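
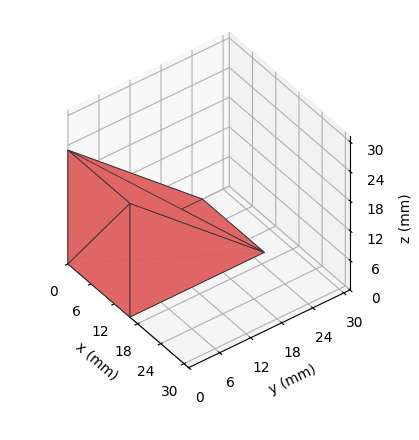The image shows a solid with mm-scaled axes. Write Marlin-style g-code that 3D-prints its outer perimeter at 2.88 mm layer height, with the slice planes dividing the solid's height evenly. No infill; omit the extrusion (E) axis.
Reading the render: the shape is a wedge (ramp): 16 × 26 mm base, rising to 23 mm along the y=0 edge and sloping linearly to z=0 at y=26 (dimensions read to the nearest mm from the axis ticks). For the g-code, the solid's height is divided into equal slices at the stated Δz and each level perimeter traced with G1 moves after a G0 lift.

; perimeter-only toolpath
G21 ; units = mm
G90 ; absolute positioning
G28 ; home
; layer 1
G0 Z2.88
G0 X0.00 Y0.00
G1 X16.00 Y0.00
G1 X16.00 Y22.75
G1 X0.00 Y22.75
G1 X0.00 Y0.00
; layer 2
G0 Z5.75
G0 X0.00 Y0.00
G1 X16.00 Y0.00
G1 X16.00 Y19.50
G1 X0.00 Y19.50
G1 X0.00 Y0.00
; layer 3
G0 Z8.62
G0 X0.00 Y0.00
G1 X16.00 Y0.00
G1 X16.00 Y16.25
G1 X0.00 Y16.25
G1 X0.00 Y0.00
; layer 4
G0 Z11.50
G0 X0.00 Y0.00
G1 X16.00 Y0.00
G1 X16.00 Y13.00
G1 X0.00 Y13.00
G1 X0.00 Y0.00
; layer 5
G0 Z14.38
G0 X0.00 Y0.00
G1 X16.00 Y0.00
G1 X16.00 Y9.75
G1 X0.00 Y9.75
G1 X0.00 Y0.00
; layer 6
G0 Z17.25
G0 X0.00 Y0.00
G1 X16.00 Y0.00
G1 X16.00 Y6.50
G1 X0.00 Y6.50
G1 X0.00 Y0.00
; layer 7
G0 Z20.12
G0 X0.00 Y0.00
G1 X16.00 Y0.00
G1 X16.00 Y3.25
G1 X0.00 Y3.25
G1 X0.00 Y0.00
M2 ; end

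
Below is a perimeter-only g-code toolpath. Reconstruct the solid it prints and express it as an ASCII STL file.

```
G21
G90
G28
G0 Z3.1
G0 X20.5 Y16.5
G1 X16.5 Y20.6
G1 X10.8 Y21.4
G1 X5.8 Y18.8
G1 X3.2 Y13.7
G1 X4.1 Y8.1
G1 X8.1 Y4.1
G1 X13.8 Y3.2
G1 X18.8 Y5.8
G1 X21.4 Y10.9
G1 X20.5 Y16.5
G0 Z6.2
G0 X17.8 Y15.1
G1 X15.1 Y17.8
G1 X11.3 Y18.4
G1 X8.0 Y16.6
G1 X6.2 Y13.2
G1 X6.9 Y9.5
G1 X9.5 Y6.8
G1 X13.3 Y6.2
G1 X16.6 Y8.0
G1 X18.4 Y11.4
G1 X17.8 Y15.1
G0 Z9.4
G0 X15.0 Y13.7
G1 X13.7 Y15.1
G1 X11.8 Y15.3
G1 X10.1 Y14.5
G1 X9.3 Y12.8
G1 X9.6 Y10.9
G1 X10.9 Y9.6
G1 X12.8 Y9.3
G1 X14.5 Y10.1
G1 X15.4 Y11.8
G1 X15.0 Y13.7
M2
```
solid part
  facet normal 0.0000 0.0000 -1.0000
    outer loop
      vertex 10.3 24.4 0.0
      vertex 17.9 23.3 0.0
      vertex 23.2 17.9 0.0
    endloop
  endfacet
  facet normal 0.0000 0.0000 -1.0000
    outer loop
      vertex 3.6 21.0 0.0
      vertex 10.3 24.4 0.0
      vertex 23.2 17.9 0.0
    endloop
  endfacet
  facet normal 0.0000 0.0000 -1.0000
    outer loop
      vertex 0.1 14.2 0.0
      vertex 3.6 21.0 0.0
      vertex 23.2 17.9 0.0
    endloop
  endfacet
  facet normal 0.0000 0.0000 -1.0000
    outer loop
      vertex 1.4 6.7 0.0
      vertex 0.1 14.2 0.0
      vertex 23.2 17.9 0.0
    endloop
  endfacet
  facet normal 0.0000 0.0000 -1.0000
    outer loop
      vertex 6.7 1.3 0.0
      vertex 1.4 6.7 0.0
      vertex 23.2 17.9 0.0
    endloop
  endfacet
  facet normal 0.0000 0.0000 -1.0000
    outer loop
      vertex 14.3 0.2 0.0
      vertex 6.7 1.3 0.0
      vertex 23.2 17.9 0.0
    endloop
  endfacet
  facet normal 0.0000 0.0000 -1.0000
    outer loop
      vertex 21.0 3.6 0.0
      vertex 14.3 0.2 0.0
      vertex 23.2 17.9 0.0
    endloop
  endfacet
  facet normal 0.0000 0.0000 -1.0000
    outer loop
      vertex 24.5 10.4 0.0
      vertex 21.0 3.6 0.0
      vertex 23.2 17.9 0.0
    endloop
  endfacet
  facet normal 0.5210 0.5114 0.6834
    outer loop
      vertex 23.2 17.9 0.0
      vertex 17.9 23.3 0.0
      vertex 12.3 12.3 12.5
    endloop
  endfacet
  facet normal 0.1046 0.7229 0.6830
    outer loop
      vertex 17.9 23.3 0.0
      vertex 10.3 24.4 0.0
      vertex 12.3 12.3 12.5
    endloop
  endfacet
  facet normal -0.3304 0.6512 0.6832
    outer loop
      vertex 10.3 24.4 0.0
      vertex 3.6 21.0 0.0
      vertex 12.3 12.3 12.5
    endloop
  endfacet
  facet normal -0.6487 0.3339 0.6839
    outer loop
      vertex 3.6 21.0 0.0
      vertex 0.1 14.2 0.0
      vertex 12.3 12.3 12.5
    endloop
  endfacet
  facet normal -0.7195 -0.1247 0.6832
    outer loop
      vertex 0.1 14.2 0.0
      vertex 1.4 6.7 0.0
      vertex 12.3 12.3 12.5
    endloop
  endfacet
  facet normal -0.5210 -0.5114 0.6834
    outer loop
      vertex 1.4 6.7 0.0
      vertex 6.7 1.3 0.0
      vertex 12.3 12.3 12.5
    endloop
  endfacet
  facet normal -0.1046 -0.7229 0.6830
    outer loop
      vertex 6.7 1.3 0.0
      vertex 14.3 0.2 0.0
      vertex 12.3 12.3 12.5
    endloop
  endfacet
  facet normal 0.3304 -0.6512 0.6832
    outer loop
      vertex 14.3 0.2 0.0
      vertex 21.0 3.6 0.0
      vertex 12.3 12.3 12.5
    endloop
  endfacet
  facet normal 0.6487 -0.3339 0.6839
    outer loop
      vertex 21.0 3.6 0.0
      vertex 24.5 10.4 0.0
      vertex 12.3 12.3 12.5
    endloop
  endfacet
  facet normal 0.7195 0.1247 0.6832
    outer loop
      vertex 24.5 10.4 0.0
      vertex 23.2 17.9 0.0
      vertex 12.3 12.3 12.5
    endloop
  endfacet
endsolid part

The G0 Z moves step by Δz≈3.1 mm. The G1 loops shrink linearly with z, so the solid tapers from its base footprint up to z≈12.5. Closing with a flat bottom cap and the tapered top and triangulating gives 18 facets — a regular 10-sided pyramid, base circumscribed radius ≈ 12.3 mm, apex at z ≈ 12.5 mm.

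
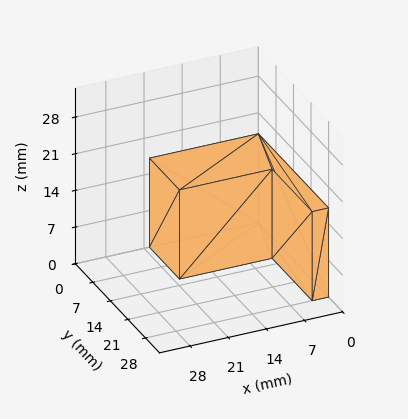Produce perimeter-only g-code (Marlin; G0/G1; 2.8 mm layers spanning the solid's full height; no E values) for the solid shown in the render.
Reading the render: the shape is an L-shaped prism: outer 20 × 28 mm, arm thicknesses ≈ 12 mm (horizontal) and 3 mm (vertical), extruded 17 mm in z (dimensions read to the nearest mm from the axis ticks). For the g-code, the solid's height is divided into equal slices at the stated Δz and each level perimeter traced with G1 moves after a G0 lift.

; perimeter-only toolpath
G21 ; units = mm
G90 ; absolute positioning
G28 ; home
; layer 1
G0 Z2.8
G0 X0.0 Y0.0
G1 X20.0 Y0.0
G1 X20.0 Y12.0
G1 X3.0 Y12.0
G1 X3.0 Y28.0
G1 X0.0 Y28.0
G1 X0.0 Y0.0
; layer 2
G0 Z5.7
G0 X0.0 Y0.0
G1 X20.0 Y0.0
G1 X20.0 Y12.0
G1 X3.0 Y12.0
G1 X3.0 Y28.0
G1 X0.0 Y28.0
G1 X0.0 Y0.0
; layer 3
G0 Z8.5
G0 X0.0 Y0.0
G1 X20.0 Y0.0
G1 X20.0 Y12.0
G1 X3.0 Y12.0
G1 X3.0 Y28.0
G1 X0.0 Y28.0
G1 X0.0 Y0.0
; layer 4
G0 Z11.3
G0 X0.0 Y0.0
G1 X20.0 Y0.0
G1 X20.0 Y12.0
G1 X3.0 Y12.0
G1 X3.0 Y28.0
G1 X0.0 Y28.0
G1 X0.0 Y0.0
; layer 5
G0 Z14.2
G0 X0.0 Y0.0
G1 X20.0 Y0.0
G1 X20.0 Y12.0
G1 X3.0 Y12.0
G1 X3.0 Y28.0
G1 X0.0 Y28.0
G1 X0.0 Y0.0
; layer 6
G0 Z17.0
G0 X0.0 Y0.0
G1 X20.0 Y0.0
G1 X20.0 Y12.0
G1 X3.0 Y12.0
G1 X3.0 Y28.0
G1 X0.0 Y28.0
G1 X0.0 Y0.0
M2 ; end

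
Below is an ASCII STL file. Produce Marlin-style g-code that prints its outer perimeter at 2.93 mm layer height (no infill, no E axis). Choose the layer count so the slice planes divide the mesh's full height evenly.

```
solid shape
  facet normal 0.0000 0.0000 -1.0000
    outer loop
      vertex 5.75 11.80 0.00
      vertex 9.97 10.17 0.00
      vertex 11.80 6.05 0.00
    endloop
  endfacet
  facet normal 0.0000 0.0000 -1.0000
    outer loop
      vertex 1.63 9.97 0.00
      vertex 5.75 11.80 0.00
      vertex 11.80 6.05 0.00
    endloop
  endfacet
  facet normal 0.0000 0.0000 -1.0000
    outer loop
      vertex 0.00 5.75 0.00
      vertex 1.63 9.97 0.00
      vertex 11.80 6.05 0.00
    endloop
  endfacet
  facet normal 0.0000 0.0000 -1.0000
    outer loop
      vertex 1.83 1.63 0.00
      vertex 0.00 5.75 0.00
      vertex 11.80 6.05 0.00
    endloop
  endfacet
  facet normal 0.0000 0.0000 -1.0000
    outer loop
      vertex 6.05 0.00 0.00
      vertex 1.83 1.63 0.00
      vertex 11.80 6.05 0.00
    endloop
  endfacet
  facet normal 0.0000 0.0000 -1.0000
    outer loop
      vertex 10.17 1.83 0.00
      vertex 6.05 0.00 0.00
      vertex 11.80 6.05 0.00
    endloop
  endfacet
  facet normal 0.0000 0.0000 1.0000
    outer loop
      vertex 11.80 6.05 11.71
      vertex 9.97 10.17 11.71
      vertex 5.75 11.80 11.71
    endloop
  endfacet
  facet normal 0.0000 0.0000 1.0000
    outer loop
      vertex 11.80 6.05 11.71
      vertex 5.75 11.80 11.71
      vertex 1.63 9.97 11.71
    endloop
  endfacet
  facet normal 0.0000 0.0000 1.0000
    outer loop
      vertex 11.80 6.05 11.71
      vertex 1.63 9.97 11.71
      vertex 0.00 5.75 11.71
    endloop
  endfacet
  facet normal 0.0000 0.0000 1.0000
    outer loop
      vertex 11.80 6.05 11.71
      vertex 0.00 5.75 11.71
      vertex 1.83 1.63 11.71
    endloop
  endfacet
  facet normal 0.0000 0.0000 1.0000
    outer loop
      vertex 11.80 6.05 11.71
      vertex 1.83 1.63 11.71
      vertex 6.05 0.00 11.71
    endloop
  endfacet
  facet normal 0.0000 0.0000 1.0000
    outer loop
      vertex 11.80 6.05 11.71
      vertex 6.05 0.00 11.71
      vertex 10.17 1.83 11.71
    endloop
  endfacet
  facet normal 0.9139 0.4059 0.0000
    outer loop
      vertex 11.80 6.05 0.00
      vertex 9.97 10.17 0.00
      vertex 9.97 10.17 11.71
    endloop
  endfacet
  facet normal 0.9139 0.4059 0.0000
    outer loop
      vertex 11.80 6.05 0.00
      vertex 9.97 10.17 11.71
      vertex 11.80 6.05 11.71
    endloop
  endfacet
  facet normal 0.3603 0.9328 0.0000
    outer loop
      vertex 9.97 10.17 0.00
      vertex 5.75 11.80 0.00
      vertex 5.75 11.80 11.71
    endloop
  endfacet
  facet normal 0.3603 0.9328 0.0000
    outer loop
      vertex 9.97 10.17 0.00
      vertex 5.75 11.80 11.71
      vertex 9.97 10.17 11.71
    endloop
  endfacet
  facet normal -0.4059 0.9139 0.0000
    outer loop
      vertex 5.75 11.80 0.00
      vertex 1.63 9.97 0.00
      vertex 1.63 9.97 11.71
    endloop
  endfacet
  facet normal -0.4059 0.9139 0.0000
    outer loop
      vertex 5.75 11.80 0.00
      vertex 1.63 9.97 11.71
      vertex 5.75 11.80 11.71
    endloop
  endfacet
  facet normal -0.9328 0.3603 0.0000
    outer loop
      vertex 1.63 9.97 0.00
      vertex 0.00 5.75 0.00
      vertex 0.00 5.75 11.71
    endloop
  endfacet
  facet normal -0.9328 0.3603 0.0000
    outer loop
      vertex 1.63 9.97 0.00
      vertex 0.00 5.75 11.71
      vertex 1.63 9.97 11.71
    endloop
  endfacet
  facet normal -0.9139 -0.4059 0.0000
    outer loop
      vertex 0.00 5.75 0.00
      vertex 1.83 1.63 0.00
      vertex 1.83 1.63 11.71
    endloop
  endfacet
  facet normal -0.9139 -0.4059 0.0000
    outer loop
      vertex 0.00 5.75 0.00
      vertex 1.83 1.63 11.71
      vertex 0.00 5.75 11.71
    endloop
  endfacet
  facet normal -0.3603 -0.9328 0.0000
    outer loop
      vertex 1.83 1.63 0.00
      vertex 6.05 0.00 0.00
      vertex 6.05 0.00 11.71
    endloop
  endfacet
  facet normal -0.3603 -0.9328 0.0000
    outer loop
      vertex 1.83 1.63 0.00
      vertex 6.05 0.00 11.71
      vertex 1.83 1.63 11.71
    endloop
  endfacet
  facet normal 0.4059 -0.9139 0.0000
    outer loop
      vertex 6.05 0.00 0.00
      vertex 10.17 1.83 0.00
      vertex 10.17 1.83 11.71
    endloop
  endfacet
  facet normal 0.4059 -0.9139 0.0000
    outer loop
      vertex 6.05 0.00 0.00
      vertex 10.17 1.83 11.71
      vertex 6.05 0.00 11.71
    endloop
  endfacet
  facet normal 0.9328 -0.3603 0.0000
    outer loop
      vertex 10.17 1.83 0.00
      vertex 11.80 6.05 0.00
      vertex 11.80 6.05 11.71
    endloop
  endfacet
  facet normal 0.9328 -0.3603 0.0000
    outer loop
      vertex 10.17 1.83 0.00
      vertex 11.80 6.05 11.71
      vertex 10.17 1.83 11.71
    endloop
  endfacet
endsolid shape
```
; perimeter-only toolpath
G21 ; units = mm
G90 ; absolute positioning
G28 ; home
; layer 1
G0 Z2.93
G0 X11.80 Y6.05
G1 X9.97 Y10.17
G1 X5.75 Y11.80
G1 X1.63 Y9.97
G1 X0.00 Y5.75
G1 X1.83 Y1.63
G1 X6.05 Y0.00
G1 X10.17 Y1.83
G1 X11.80 Y6.05
; layer 2
G0 Z5.86
G0 X11.80 Y6.05
G1 X9.97 Y10.17
G1 X5.75 Y11.80
G1 X1.63 Y9.97
G1 X0.00 Y5.75
G1 X1.83 Y1.63
G1 X6.05 Y0.00
G1 X10.17 Y1.83
G1 X11.80 Y6.05
; layer 3
G0 Z8.78
G0 X11.80 Y6.05
G1 X9.97 Y10.17
G1 X5.75 Y11.80
G1 X1.63 Y9.97
G1 X0.00 Y5.75
G1 X1.83 Y1.63
G1 X6.05 Y0.00
G1 X10.17 Y1.83
G1 X11.80 Y6.05
; layer 4
G0 Z11.71
G0 X11.80 Y6.05
G1 X9.97 Y10.17
G1 X5.75 Y11.80
G1 X1.63 Y9.97
G1 X0.00 Y5.75
G1 X1.83 Y1.63
G1 X6.05 Y0.00
G1 X10.17 Y1.83
G1 X11.80 Y6.05
M2 ; end

The solid is a regular 8-sided prism (a cylinder approximated with 8 flat sides), circumscribed radius ≈ 5.9 mm, height ≈ 11.7 mm. Slicing at Δz = 2.93 mm — 4 equal slices spanning the solid's height, so layer i sits at z = i·h/4 — gives 4 non-empty perimeters. Each is a 8-segment closed polygon; G0 lifts to the layer z and rapids to the start vertex, then G1 traces the edges.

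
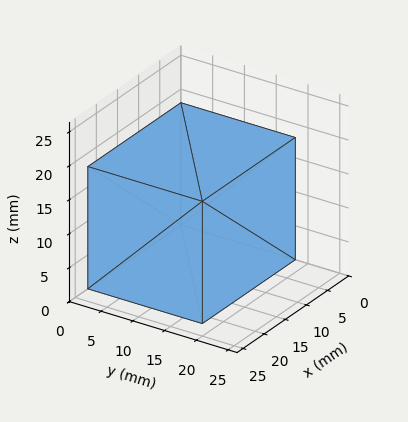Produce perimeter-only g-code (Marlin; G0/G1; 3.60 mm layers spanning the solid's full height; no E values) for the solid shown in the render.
Reading the render: the shape is a rectangular box, roughly 22 × 18 mm footprint and 18 mm tall (dimensions read to the nearest mm from the axis ticks). For the g-code, the solid's height is divided into equal slices at the stated Δz and each level perimeter traced with G1 moves after a G0 lift.

; perimeter-only toolpath
G21 ; units = mm
G90 ; absolute positioning
G28 ; home
; layer 1
G0 Z3.60
G0 X0.00 Y0.00
G1 X22.00 Y0.00
G1 X22.00 Y18.00
G1 X0.00 Y18.00
G1 X0.00 Y0.00
; layer 2
G0 Z7.20
G0 X0.00 Y0.00
G1 X22.00 Y0.00
G1 X22.00 Y18.00
G1 X0.00 Y18.00
G1 X0.00 Y0.00
; layer 3
G0 Z10.80
G0 X0.00 Y0.00
G1 X22.00 Y0.00
G1 X22.00 Y18.00
G1 X0.00 Y18.00
G1 X0.00 Y0.00
; layer 4
G0 Z14.40
G0 X0.00 Y0.00
G1 X22.00 Y0.00
G1 X22.00 Y18.00
G1 X0.00 Y18.00
G1 X0.00 Y0.00
; layer 5
G0 Z18.00
G0 X0.00 Y0.00
G1 X22.00 Y0.00
G1 X22.00 Y18.00
G1 X0.00 Y18.00
G1 X0.00 Y0.00
M2 ; end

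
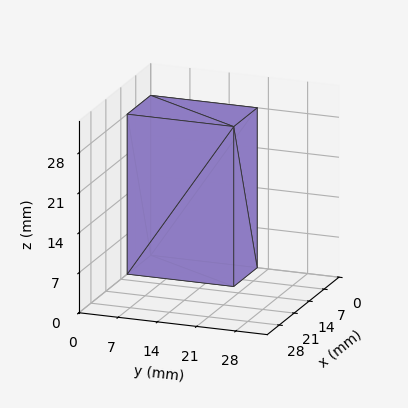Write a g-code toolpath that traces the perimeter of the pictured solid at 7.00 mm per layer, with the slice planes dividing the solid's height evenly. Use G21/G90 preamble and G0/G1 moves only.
Reading the render: the shape is a rectangular box, roughly 11 × 19 mm footprint and 28 mm tall (dimensions read to the nearest mm from the axis ticks). For the g-code, the solid's height is divided into equal slices at the stated Δz and each level perimeter traced with G1 moves after a G0 lift.

; perimeter-only toolpath
G21 ; units = mm
G90 ; absolute positioning
G28 ; home
; layer 1
G0 Z7.00
G0 X0.00 Y0.00
G1 X11.00 Y0.00
G1 X11.00 Y19.00
G1 X0.00 Y19.00
G1 X0.00 Y0.00
; layer 2
G0 Z14.00
G0 X0.00 Y0.00
G1 X11.00 Y0.00
G1 X11.00 Y19.00
G1 X0.00 Y19.00
G1 X0.00 Y0.00
; layer 3
G0 Z21.00
G0 X0.00 Y0.00
G1 X11.00 Y0.00
G1 X11.00 Y19.00
G1 X0.00 Y19.00
G1 X0.00 Y0.00
; layer 4
G0 Z28.00
G0 X0.00 Y0.00
G1 X11.00 Y0.00
G1 X11.00 Y19.00
G1 X0.00 Y19.00
G1 X0.00 Y0.00
M2 ; end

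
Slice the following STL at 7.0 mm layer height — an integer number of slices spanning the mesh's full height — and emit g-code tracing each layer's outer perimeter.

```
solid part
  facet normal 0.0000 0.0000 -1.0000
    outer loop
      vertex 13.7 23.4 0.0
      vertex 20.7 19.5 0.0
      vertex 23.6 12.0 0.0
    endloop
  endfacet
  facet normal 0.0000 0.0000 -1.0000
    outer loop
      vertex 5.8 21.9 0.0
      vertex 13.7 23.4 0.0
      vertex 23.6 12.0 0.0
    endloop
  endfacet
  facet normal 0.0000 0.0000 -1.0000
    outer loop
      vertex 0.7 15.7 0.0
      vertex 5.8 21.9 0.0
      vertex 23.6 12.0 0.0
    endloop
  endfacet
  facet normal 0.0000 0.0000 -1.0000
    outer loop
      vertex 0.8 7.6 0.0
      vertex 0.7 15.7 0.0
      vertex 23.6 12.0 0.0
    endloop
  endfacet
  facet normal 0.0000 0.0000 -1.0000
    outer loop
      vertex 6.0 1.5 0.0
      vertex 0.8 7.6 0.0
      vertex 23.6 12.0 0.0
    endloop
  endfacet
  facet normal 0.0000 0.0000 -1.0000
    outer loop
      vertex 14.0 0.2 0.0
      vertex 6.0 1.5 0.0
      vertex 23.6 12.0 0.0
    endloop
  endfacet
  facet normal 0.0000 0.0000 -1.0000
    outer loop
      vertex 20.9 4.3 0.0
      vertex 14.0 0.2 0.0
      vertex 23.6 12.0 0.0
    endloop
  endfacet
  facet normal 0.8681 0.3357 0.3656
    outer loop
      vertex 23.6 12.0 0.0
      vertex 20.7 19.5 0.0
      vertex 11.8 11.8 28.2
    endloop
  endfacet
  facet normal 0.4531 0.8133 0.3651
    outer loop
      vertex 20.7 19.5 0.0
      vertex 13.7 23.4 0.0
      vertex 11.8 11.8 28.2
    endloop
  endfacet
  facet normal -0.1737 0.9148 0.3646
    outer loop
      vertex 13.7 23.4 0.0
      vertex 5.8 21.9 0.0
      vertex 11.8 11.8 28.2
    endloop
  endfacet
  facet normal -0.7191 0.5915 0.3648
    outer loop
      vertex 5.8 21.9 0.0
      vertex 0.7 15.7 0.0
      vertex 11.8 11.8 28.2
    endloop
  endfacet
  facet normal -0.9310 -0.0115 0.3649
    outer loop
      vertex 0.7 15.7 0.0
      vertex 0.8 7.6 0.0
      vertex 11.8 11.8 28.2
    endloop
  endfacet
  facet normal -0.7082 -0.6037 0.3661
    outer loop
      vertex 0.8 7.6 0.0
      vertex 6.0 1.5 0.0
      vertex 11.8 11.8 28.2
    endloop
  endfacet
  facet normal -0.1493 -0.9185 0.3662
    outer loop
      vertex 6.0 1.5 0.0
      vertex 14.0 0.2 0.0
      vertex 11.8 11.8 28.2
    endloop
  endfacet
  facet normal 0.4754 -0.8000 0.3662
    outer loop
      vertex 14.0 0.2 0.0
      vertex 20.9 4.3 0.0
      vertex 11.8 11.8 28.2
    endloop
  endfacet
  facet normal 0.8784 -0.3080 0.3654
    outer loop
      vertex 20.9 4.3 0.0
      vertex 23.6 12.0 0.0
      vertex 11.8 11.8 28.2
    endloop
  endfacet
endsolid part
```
; perimeter-only toolpath
G21 ; units = mm
G90 ; absolute positioning
G28 ; home
; layer 1
G0 Z7.0
G0 X20.7 Y11.9
G1 X18.5 Y17.6
G1 X13.2 Y20.5
G1 X7.3 Y19.4
G1 X3.5 Y14.7
G1 X3.6 Y8.6
G1 X7.5 Y4.1
G1 X13.4 Y3.1
G1 X18.6 Y6.2
G1 X20.7 Y11.9
; layer 2
G0 Z14.1
G0 X17.7 Y11.9
G1 X16.2 Y15.7
G1 X12.8 Y17.6
G1 X8.8 Y16.9
G1 X6.2 Y13.8
G1 X6.3 Y9.7
G1 X8.9 Y6.7
G1 X12.9 Y6.0
G1 X16.4 Y8.1
G1 X17.7 Y11.9
; layer 3
G0 Z21.1
G0 X14.8 Y11.9
G1 X14.0 Y13.7
G1 X12.3 Y14.7
G1 X10.3 Y14.3
G1 X9.0 Y12.8
G1 X9.1 Y10.8
G1 X10.4 Y9.2
G1 X12.4 Y8.9
G1 X14.1 Y9.9
G1 X14.8 Y11.9
M2 ; end

The solid is a regular 9-sided pyramid, base circumscribed radius ≈ 11.8 mm, apex at z ≈ 28.2 mm. Slicing at Δz = 7.0 mm — 4 equal slices spanning the solid's height, so layer i sits at z = i·h/4 — gives 3 non-empty perimeters. Each is a 9-segment closed polygon; G0 lifts to the layer z and rapids to the start vertex, then G1 traces the edges. The cross-section shrinks linearly with z (the slice at the apex is degenerate and omitted).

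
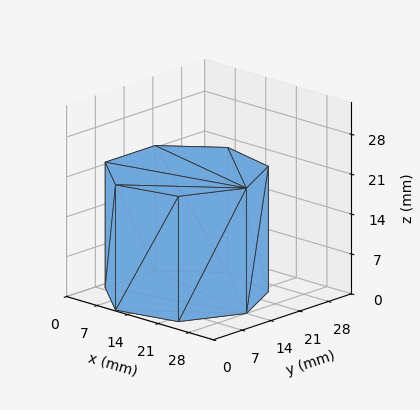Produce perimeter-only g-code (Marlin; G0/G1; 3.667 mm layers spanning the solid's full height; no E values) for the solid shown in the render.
Reading the render: the shape is a regular 7-sided prism (a cylinder approximated with 7 flat sides), circumscribed radius ≈ 14 mm, height ≈ 22 mm (dimensions read to the nearest mm from the axis ticks). For the g-code, the solid's height is divided into equal slices at the stated Δz and each level perimeter traced with G1 moves after a G0 lift.

; perimeter-only toolpath
G21 ; units = mm
G90 ; absolute positioning
G28 ; home
; layer 1
G0 Z3.667
G0 X28.000 Y14.000
G1 X22.729 Y24.946
G1 X10.885 Y27.649
G1 X1.386 Y20.074
G1 X1.386 Y7.926
G1 X10.885 Y0.351
G1 X22.729 Y3.054
G1 X28.000 Y14.000
; layer 2
G0 Z7.333
G0 X28.000 Y14.000
G1 X22.729 Y24.946
G1 X10.885 Y27.649
G1 X1.386 Y20.074
G1 X1.386 Y7.926
G1 X10.885 Y0.351
G1 X22.729 Y3.054
G1 X28.000 Y14.000
; layer 3
G0 Z11.000
G0 X28.000 Y14.000
G1 X22.729 Y24.946
G1 X10.885 Y27.649
G1 X1.386 Y20.074
G1 X1.386 Y7.926
G1 X10.885 Y0.351
G1 X22.729 Y3.054
G1 X28.000 Y14.000
; layer 4
G0 Z14.667
G0 X28.000 Y14.000
G1 X22.729 Y24.946
G1 X10.885 Y27.649
G1 X1.386 Y20.074
G1 X1.386 Y7.926
G1 X10.885 Y0.351
G1 X22.729 Y3.054
G1 X28.000 Y14.000
; layer 5
G0 Z18.333
G0 X28.000 Y14.000
G1 X22.729 Y24.946
G1 X10.885 Y27.649
G1 X1.386 Y20.074
G1 X1.386 Y7.926
G1 X10.885 Y0.351
G1 X22.729 Y3.054
G1 X28.000 Y14.000
; layer 6
G0 Z22.000
G0 X28.000 Y14.000
G1 X22.729 Y24.946
G1 X10.885 Y27.649
G1 X1.386 Y20.074
G1 X1.386 Y7.926
G1 X10.885 Y0.351
G1 X22.729 Y3.054
G1 X28.000 Y14.000
M2 ; end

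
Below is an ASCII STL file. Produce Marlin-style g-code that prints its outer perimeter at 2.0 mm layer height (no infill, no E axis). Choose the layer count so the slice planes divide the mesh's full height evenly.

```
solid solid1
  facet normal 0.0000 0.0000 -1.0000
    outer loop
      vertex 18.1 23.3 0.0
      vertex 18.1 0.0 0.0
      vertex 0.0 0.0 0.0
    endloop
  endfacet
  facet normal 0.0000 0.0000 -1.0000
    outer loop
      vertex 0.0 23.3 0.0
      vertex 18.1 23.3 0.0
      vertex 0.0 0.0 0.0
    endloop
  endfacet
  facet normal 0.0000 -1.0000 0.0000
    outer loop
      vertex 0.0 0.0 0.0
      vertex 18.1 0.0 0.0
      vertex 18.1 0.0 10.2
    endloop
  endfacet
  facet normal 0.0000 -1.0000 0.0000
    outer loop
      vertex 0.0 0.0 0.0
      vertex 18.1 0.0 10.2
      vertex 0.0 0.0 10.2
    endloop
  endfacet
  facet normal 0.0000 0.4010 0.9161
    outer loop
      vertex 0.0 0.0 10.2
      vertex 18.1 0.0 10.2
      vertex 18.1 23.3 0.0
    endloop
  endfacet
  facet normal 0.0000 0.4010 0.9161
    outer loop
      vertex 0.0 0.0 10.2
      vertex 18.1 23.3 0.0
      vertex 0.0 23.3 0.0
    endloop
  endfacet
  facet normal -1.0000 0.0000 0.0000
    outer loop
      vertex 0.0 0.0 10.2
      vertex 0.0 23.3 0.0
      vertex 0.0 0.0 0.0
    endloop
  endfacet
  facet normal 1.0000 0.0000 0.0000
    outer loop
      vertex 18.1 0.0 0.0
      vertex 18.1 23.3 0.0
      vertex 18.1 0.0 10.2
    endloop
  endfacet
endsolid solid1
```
; perimeter-only toolpath
G21 ; units = mm
G90 ; absolute positioning
G28 ; home
; layer 1
G0 Z2.0
G0 X0.0 Y0.0
G1 X18.1 Y0.0
G1 X18.1 Y18.6
G1 X0.0 Y18.6
G1 X0.0 Y0.0
; layer 2
G0 Z4.1
G0 X0.0 Y0.0
G1 X18.1 Y0.0
G1 X18.1 Y14.0
G1 X0.0 Y14.0
G1 X0.0 Y0.0
; layer 3
G0 Z6.1
G0 X0.0 Y0.0
G1 X18.1 Y0.0
G1 X18.1 Y9.3
G1 X0.0 Y9.3
G1 X0.0 Y0.0
; layer 4
G0 Z8.2
G0 X0.0 Y0.0
G1 X18.1 Y0.0
G1 X18.1 Y4.7
G1 X0.0 Y4.7
G1 X0.0 Y0.0
M2 ; end

The solid is a wedge (ramp): 18.1 × 23.3 mm base, rising to 10.2 mm along the y=0 edge and sloping linearly to z=0 at y=23.3. Slicing at Δz = 2.0 mm — 5 equal slices spanning the solid's height, so layer i sits at z = i·h/5 — gives 4 non-empty perimeters. Each is a 4-segment closed polygon; G0 lifts to the layer z and rapids to the start vertex, then G1 traces the edges. The cross-section shrinks linearly with z (the slice at the apex is degenerate and omitted).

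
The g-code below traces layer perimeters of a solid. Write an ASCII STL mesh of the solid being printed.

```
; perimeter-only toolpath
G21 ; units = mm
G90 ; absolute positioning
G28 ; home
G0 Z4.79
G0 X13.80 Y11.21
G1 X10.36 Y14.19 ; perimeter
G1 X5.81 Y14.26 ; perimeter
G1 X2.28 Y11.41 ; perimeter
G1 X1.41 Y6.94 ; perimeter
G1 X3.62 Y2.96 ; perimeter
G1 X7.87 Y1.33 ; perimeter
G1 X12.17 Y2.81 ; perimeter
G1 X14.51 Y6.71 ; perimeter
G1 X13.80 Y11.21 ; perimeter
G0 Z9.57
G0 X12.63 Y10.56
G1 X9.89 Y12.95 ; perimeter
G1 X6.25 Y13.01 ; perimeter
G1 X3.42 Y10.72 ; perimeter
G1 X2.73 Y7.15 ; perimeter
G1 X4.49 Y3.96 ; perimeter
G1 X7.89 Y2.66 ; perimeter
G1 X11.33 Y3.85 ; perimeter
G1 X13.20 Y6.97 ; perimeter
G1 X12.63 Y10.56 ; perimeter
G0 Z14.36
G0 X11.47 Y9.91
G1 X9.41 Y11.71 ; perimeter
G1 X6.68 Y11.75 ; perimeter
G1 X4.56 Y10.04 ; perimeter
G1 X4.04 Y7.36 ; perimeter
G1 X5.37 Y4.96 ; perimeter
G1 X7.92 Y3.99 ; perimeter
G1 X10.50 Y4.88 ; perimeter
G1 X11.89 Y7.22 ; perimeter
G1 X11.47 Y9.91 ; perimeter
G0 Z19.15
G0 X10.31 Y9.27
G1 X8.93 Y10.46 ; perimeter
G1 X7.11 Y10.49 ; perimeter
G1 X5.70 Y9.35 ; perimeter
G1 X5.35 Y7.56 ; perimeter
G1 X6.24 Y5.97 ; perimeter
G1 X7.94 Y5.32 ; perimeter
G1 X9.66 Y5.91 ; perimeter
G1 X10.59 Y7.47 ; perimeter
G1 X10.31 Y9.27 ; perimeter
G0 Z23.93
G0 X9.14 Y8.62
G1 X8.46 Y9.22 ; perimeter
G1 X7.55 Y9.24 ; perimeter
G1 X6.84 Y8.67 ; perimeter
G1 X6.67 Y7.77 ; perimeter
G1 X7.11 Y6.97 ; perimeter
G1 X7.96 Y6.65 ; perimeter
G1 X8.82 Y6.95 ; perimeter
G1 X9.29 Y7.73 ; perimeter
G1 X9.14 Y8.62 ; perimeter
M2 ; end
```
solid part
  facet normal 0.0000 0.0000 -1.0000
    outer loop
      vertex 5.38 15.52 0.00
      vertex 10.84 15.43 0.00
      vertex 14.96 11.85 0.00
    endloop
  endfacet
  facet normal 0.0000 0.0000 -1.0000
    outer loop
      vertex 1.14 12.09 0.00
      vertex 5.38 15.52 0.00
      vertex 14.96 11.85 0.00
    endloop
  endfacet
  facet normal 0.0000 0.0000 -1.0000
    outer loop
      vertex 0.10 6.73 0.00
      vertex 1.14 12.09 0.00
      vertex 14.96 11.85 0.00
    endloop
  endfacet
  facet normal 0.0000 0.0000 -1.0000
    outer loop
      vertex 2.75 1.95 0.00
      vertex 0.10 6.73 0.00
      vertex 14.96 11.85 0.00
    endloop
  endfacet
  facet normal 0.0000 0.0000 -1.0000
    outer loop
      vertex 7.85 0.00 0.00
      vertex 2.75 1.95 0.00
      vertex 14.96 11.85 0.00
    endloop
  endfacet
  facet normal 0.0000 0.0000 -1.0000
    outer loop
      vertex 13.01 1.78 0.00
      vertex 7.85 0.00 0.00
      vertex 14.96 11.85 0.00
    endloop
  endfacet
  facet normal 0.0000 0.0000 -1.0000
    outer loop
      vertex 15.81 6.46 0.00
      vertex 13.01 1.78 0.00
      vertex 14.96 11.85 0.00
    endloop
  endfacet
  facet normal 0.6346 0.7304 0.2527
    outer loop
      vertex 14.96 11.85 0.00
      vertex 10.84 15.43 0.00
      vertex 7.98 7.98 28.72
    endloop
  endfacet
  facet normal 0.0159 0.9675 0.2525
    outer loop
      vertex 10.84 15.43 0.00
      vertex 5.38 15.52 0.00
      vertex 7.98 7.98 28.72
    endloop
  endfacet
  facet normal -0.6085 0.7522 0.2526
    outer loop
      vertex 5.38 15.52 0.00
      vertex 1.14 12.09 0.00
      vertex 7.98 7.98 28.72
    endloop
  endfacet
  facet normal -0.9499 0.1843 0.2526
    outer loop
      vertex 1.14 12.09 0.00
      vertex 0.10 6.73 0.00
      vertex 7.98 7.98 28.72
    endloop
  endfacet
  facet normal -0.8462 -0.4691 0.2526
    outer loop
      vertex 0.10 6.73 0.00
      vertex 2.75 1.95 0.00
      vertex 7.98 7.98 28.72
    endloop
  endfacet
  facet normal -0.3455 -0.9037 0.2527
    outer loop
      vertex 2.75 1.95 0.00
      vertex 7.85 0.00 0.00
      vertex 7.98 7.98 28.72
    endloop
  endfacet
  facet normal 0.3155 -0.9146 0.2527
    outer loop
      vertex 7.85 0.00 0.00
      vertex 13.01 1.78 0.00
      vertex 7.98 7.98 28.72
    endloop
  endfacet
  facet normal 0.8303 -0.4968 0.2527
    outer loop
      vertex 13.01 1.78 0.00
      vertex 15.81 6.46 0.00
      vertex 7.98 7.98 28.72
    endloop
  endfacet
  facet normal 0.9558 0.1507 0.2526
    outer loop
      vertex 15.81 6.46 0.00
      vertex 14.96 11.85 0.00
      vertex 7.98 7.98 28.72
    endloop
  endfacet
endsolid part

The G0 Z moves step by Δz≈4.79 mm. The G1 loops shrink linearly with z, so the solid tapers from its base footprint up to z≈28.7. Closing with a flat bottom cap and the tapered top and triangulating gives 16 facets — a regular 9-sided pyramid, base circumscribed radius ≈ 7.98 mm, apex at z ≈ 28.7 mm.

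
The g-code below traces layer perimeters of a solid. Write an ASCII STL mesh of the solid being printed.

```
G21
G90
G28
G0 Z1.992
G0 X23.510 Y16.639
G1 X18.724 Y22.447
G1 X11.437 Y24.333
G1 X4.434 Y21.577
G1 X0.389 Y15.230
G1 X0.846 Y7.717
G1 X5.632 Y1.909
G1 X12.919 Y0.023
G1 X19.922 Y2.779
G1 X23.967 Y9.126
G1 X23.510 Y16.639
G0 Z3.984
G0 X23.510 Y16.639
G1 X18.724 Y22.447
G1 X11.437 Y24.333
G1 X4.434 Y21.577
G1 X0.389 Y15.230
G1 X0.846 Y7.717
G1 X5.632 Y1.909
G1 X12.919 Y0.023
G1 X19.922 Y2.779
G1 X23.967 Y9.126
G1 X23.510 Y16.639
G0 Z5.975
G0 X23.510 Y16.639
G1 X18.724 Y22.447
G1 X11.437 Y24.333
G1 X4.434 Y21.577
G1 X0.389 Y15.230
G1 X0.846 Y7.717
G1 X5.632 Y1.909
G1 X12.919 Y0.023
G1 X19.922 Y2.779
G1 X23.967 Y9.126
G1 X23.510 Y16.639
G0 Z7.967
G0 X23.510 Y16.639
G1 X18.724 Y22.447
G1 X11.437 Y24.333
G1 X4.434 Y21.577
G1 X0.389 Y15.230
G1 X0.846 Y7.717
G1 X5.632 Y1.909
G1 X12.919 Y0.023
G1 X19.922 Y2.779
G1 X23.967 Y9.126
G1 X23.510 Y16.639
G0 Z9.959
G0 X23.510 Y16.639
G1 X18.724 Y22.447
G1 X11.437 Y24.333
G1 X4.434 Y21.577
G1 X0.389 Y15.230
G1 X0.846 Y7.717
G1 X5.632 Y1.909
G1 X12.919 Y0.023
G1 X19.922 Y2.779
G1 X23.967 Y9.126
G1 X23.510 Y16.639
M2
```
solid part
  facet normal 0.0000 0.0000 -1.0000
    outer loop
      vertex 11.437 24.333 0.000
      vertex 18.724 22.447 0.000
      vertex 23.510 16.639 0.000
    endloop
  endfacet
  facet normal 0.0000 0.0000 -1.0000
    outer loop
      vertex 4.434 21.577 0.000
      vertex 11.437 24.333 0.000
      vertex 23.510 16.639 0.000
    endloop
  endfacet
  facet normal 0.0000 0.0000 -1.0000
    outer loop
      vertex 0.389 15.230 0.000
      vertex 4.434 21.577 0.000
      vertex 23.510 16.639 0.000
    endloop
  endfacet
  facet normal 0.0000 0.0000 -1.0000
    outer loop
      vertex 0.846 7.717 0.000
      vertex 0.389 15.230 0.000
      vertex 23.510 16.639 0.000
    endloop
  endfacet
  facet normal 0.0000 0.0000 -1.0000
    outer loop
      vertex 5.632 1.909 0.000
      vertex 0.846 7.717 0.000
      vertex 23.510 16.639 0.000
    endloop
  endfacet
  facet normal 0.0000 0.0000 -1.0000
    outer loop
      vertex 12.919 0.023 0.000
      vertex 5.632 1.909 0.000
      vertex 23.510 16.639 0.000
    endloop
  endfacet
  facet normal 0.0000 0.0000 -1.0000
    outer loop
      vertex 19.922 2.779 0.000
      vertex 12.919 0.023 0.000
      vertex 23.510 16.639 0.000
    endloop
  endfacet
  facet normal 0.0000 0.0000 -1.0000
    outer loop
      vertex 23.967 9.126 0.000
      vertex 19.922 2.779 0.000
      vertex 23.510 16.639 0.000
    endloop
  endfacet
  facet normal 0.0000 0.0000 1.0000
    outer loop
      vertex 23.510 16.639 9.959
      vertex 18.724 22.447 9.959
      vertex 11.437 24.333 9.959
    endloop
  endfacet
  facet normal 0.0000 0.0000 1.0000
    outer loop
      vertex 23.510 16.639 9.959
      vertex 11.437 24.333 9.959
      vertex 4.434 21.577 9.959
    endloop
  endfacet
  facet normal 0.0000 0.0000 1.0000
    outer loop
      vertex 23.510 16.639 9.959
      vertex 4.434 21.577 9.959
      vertex 0.389 15.230 9.959
    endloop
  endfacet
  facet normal 0.0000 0.0000 1.0000
    outer loop
      vertex 23.510 16.639 9.959
      vertex 0.389 15.230 9.959
      vertex 0.846 7.717 9.959
    endloop
  endfacet
  facet normal 0.0000 0.0000 1.0000
    outer loop
      vertex 23.510 16.639 9.959
      vertex 0.846 7.717 9.959
      vertex 5.632 1.909 9.959
    endloop
  endfacet
  facet normal 0.0000 0.0000 1.0000
    outer loop
      vertex 23.510 16.639 9.959
      vertex 5.632 1.909 9.959
      vertex 12.919 0.023 9.959
    endloop
  endfacet
  facet normal 0.0000 0.0000 1.0000
    outer loop
      vertex 23.510 16.639 9.959
      vertex 12.919 0.023 9.959
      vertex 19.922 2.779 9.959
    endloop
  endfacet
  facet normal 0.0000 0.0000 1.0000
    outer loop
      vertex 23.510 16.639 9.959
      vertex 19.922 2.779 9.959
      vertex 23.967 9.126 9.959
    endloop
  endfacet
  facet normal 0.7717 0.6359 0.0000
    outer loop
      vertex 23.510 16.639 0.000
      vertex 18.724 22.447 0.000
      vertex 18.724 22.447 9.959
    endloop
  endfacet
  facet normal 0.7717 0.6359 0.0000
    outer loop
      vertex 23.510 16.639 0.000
      vertex 18.724 22.447 9.959
      vertex 23.510 16.639 9.959
    endloop
  endfacet
  facet normal 0.2506 0.9681 0.0000
    outer loop
      vertex 18.724 22.447 0.000
      vertex 11.437 24.333 0.000
      vertex 11.437 24.333 9.959
    endloop
  endfacet
  facet normal 0.2506 0.9681 0.0000
    outer loop
      vertex 18.724 22.447 0.000
      vertex 11.437 24.333 9.959
      vertex 18.724 22.447 9.959
    endloop
  endfacet
  facet normal -0.3662 0.9305 0.0000
    outer loop
      vertex 11.437 24.333 0.000
      vertex 4.434 21.577 0.000
      vertex 4.434 21.577 9.959
    endloop
  endfacet
  facet normal -0.3662 0.9305 0.0000
    outer loop
      vertex 11.437 24.333 0.000
      vertex 4.434 21.577 9.959
      vertex 11.437 24.333 9.959
    endloop
  endfacet
  facet normal -0.8433 0.5374 0.0000
    outer loop
      vertex 4.434 21.577 0.000
      vertex 0.389 15.230 0.000
      vertex 0.389 15.230 9.959
    endloop
  endfacet
  facet normal -0.8433 0.5374 0.0000
    outer loop
      vertex 4.434 21.577 0.000
      vertex 0.389 15.230 9.959
      vertex 4.434 21.577 9.959
    endloop
  endfacet
  facet normal -0.9982 -0.0607 0.0000
    outer loop
      vertex 0.389 15.230 0.000
      vertex 0.846 7.717 0.000
      vertex 0.846 7.717 9.959
    endloop
  endfacet
  facet normal -0.9982 -0.0607 0.0000
    outer loop
      vertex 0.389 15.230 0.000
      vertex 0.846 7.717 9.959
      vertex 0.389 15.230 9.959
    endloop
  endfacet
  facet normal -0.7717 -0.6359 0.0000
    outer loop
      vertex 0.846 7.717 0.000
      vertex 5.632 1.909 0.000
      vertex 5.632 1.909 9.959
    endloop
  endfacet
  facet normal -0.7717 -0.6359 0.0000
    outer loop
      vertex 0.846 7.717 0.000
      vertex 5.632 1.909 9.959
      vertex 0.846 7.717 9.959
    endloop
  endfacet
  facet normal -0.2506 -0.9681 0.0000
    outer loop
      vertex 5.632 1.909 0.000
      vertex 12.919 0.023 0.000
      vertex 12.919 0.023 9.959
    endloop
  endfacet
  facet normal -0.2506 -0.9681 0.0000
    outer loop
      vertex 5.632 1.909 0.000
      vertex 12.919 0.023 9.959
      vertex 5.632 1.909 9.959
    endloop
  endfacet
  facet normal 0.3662 -0.9305 0.0000
    outer loop
      vertex 12.919 0.023 0.000
      vertex 19.922 2.779 0.000
      vertex 19.922 2.779 9.959
    endloop
  endfacet
  facet normal 0.3662 -0.9305 0.0000
    outer loop
      vertex 12.919 0.023 0.000
      vertex 19.922 2.779 9.959
      vertex 12.919 0.023 9.959
    endloop
  endfacet
  facet normal 0.8433 -0.5374 0.0000
    outer loop
      vertex 19.922 2.779 0.000
      vertex 23.967 9.126 0.000
      vertex 23.967 9.126 9.959
    endloop
  endfacet
  facet normal 0.8433 -0.5374 0.0000
    outer loop
      vertex 19.922 2.779 0.000
      vertex 23.967 9.126 9.959
      vertex 19.922 2.779 9.959
    endloop
  endfacet
  facet normal 0.9982 0.0607 0.0000
    outer loop
      vertex 23.967 9.126 0.000
      vertex 23.510 16.639 0.000
      vertex 23.510 16.639 9.959
    endloop
  endfacet
  facet normal 0.9982 0.0607 0.0000
    outer loop
      vertex 23.967 9.126 0.000
      vertex 23.510 16.639 9.959
      vertex 23.967 9.126 9.959
    endloop
  endfacet
endsolid part

The G0 Z moves step by Δz≈1.992 mm. Every layer's G1 loop is the same polygon, so the solid is a straight extrusion of it from z=0 to z≈9.96. Closing with flat bottom and top caps and triangulating gives 36 facets — a regular 10-sided prism (a cylinder approximated with 10 flat sides), circumscribed radius ≈ 12.2 mm, height ≈ 9.96 mm.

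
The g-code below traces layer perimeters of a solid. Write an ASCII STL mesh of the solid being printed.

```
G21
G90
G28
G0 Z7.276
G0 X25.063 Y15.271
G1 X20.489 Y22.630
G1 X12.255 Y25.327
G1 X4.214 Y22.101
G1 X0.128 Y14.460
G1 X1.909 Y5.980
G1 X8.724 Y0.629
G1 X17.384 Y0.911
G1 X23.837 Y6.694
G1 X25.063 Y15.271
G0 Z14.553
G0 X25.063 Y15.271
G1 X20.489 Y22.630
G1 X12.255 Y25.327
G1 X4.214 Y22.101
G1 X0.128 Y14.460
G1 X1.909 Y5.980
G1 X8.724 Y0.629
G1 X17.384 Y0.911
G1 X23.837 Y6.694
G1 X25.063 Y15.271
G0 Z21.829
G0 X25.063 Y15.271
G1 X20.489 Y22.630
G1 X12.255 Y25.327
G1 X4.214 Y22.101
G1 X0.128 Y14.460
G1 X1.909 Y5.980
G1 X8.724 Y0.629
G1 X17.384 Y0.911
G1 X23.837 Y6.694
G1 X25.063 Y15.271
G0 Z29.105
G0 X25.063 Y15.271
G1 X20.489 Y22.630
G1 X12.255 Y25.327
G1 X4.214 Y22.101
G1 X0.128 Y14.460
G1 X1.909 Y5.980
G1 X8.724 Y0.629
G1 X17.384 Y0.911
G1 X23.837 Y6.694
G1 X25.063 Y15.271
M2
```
solid part
  facet normal 0.0000 0.0000 -1.0000
    outer loop
      vertex 12.255 25.327 0.000
      vertex 20.489 22.630 0.000
      vertex 25.063 15.271 0.000
    endloop
  endfacet
  facet normal 0.0000 0.0000 -1.0000
    outer loop
      vertex 4.214 22.101 0.000
      vertex 12.255 25.327 0.000
      vertex 25.063 15.271 0.000
    endloop
  endfacet
  facet normal 0.0000 0.0000 -1.0000
    outer loop
      vertex 0.128 14.460 0.000
      vertex 4.214 22.101 0.000
      vertex 25.063 15.271 0.000
    endloop
  endfacet
  facet normal 0.0000 0.0000 -1.0000
    outer loop
      vertex 1.909 5.980 0.000
      vertex 0.128 14.460 0.000
      vertex 25.063 15.271 0.000
    endloop
  endfacet
  facet normal 0.0000 0.0000 -1.0000
    outer loop
      vertex 8.724 0.629 0.000
      vertex 1.909 5.980 0.000
      vertex 25.063 15.271 0.000
    endloop
  endfacet
  facet normal 0.0000 0.0000 -1.0000
    outer loop
      vertex 17.384 0.911 0.000
      vertex 8.724 0.629 0.000
      vertex 25.063 15.271 0.000
    endloop
  endfacet
  facet normal 0.0000 0.0000 -1.0000
    outer loop
      vertex 23.837 6.694 0.000
      vertex 17.384 0.911 0.000
      vertex 25.063 15.271 0.000
    endloop
  endfacet
  facet normal 0.0000 0.0000 1.0000
    outer loop
      vertex 25.063 15.271 29.105
      vertex 20.489 22.630 29.105
      vertex 12.255 25.327 29.105
    endloop
  endfacet
  facet normal 0.0000 0.0000 1.0000
    outer loop
      vertex 25.063 15.271 29.105
      vertex 12.255 25.327 29.105
      vertex 4.214 22.101 29.105
    endloop
  endfacet
  facet normal 0.0000 0.0000 1.0000
    outer loop
      vertex 25.063 15.271 29.105
      vertex 4.214 22.101 29.105
      vertex 0.128 14.460 29.105
    endloop
  endfacet
  facet normal 0.0000 0.0000 1.0000
    outer loop
      vertex 25.063 15.271 29.105
      vertex 0.128 14.460 29.105
      vertex 1.909 5.980 29.105
    endloop
  endfacet
  facet normal 0.0000 0.0000 1.0000
    outer loop
      vertex 25.063 15.271 29.105
      vertex 1.909 5.980 29.105
      vertex 8.724 0.629 29.105
    endloop
  endfacet
  facet normal 0.0000 0.0000 1.0000
    outer loop
      vertex 25.063 15.271 29.105
      vertex 8.724 0.629 29.105
      vertex 17.384 0.911 29.105
    endloop
  endfacet
  facet normal 0.0000 0.0000 1.0000
    outer loop
      vertex 25.063 15.271 29.105
      vertex 17.384 0.911 29.105
      vertex 23.837 6.694 29.105
    endloop
  endfacet
  facet normal 0.8493 0.5279 0.0000
    outer loop
      vertex 25.063 15.271 0.000
      vertex 20.489 22.630 0.000
      vertex 20.489 22.630 29.105
    endloop
  endfacet
  facet normal 0.8493 0.5279 0.0000
    outer loop
      vertex 25.063 15.271 0.000
      vertex 20.489 22.630 29.105
      vertex 25.063 15.271 29.105
    endloop
  endfacet
  facet normal 0.3113 0.9503 0.0000
    outer loop
      vertex 20.489 22.630 0.000
      vertex 12.255 25.327 0.000
      vertex 12.255 25.327 29.105
    endloop
  endfacet
  facet normal 0.3113 0.9503 0.0000
    outer loop
      vertex 20.489 22.630 0.000
      vertex 12.255 25.327 29.105
      vertex 20.489 22.630 29.105
    endloop
  endfacet
  facet normal -0.3723 0.9281 0.0000
    outer loop
      vertex 12.255 25.327 0.000
      vertex 4.214 22.101 0.000
      vertex 4.214 22.101 29.105
    endloop
  endfacet
  facet normal -0.3723 0.9281 0.0000
    outer loop
      vertex 12.255 25.327 0.000
      vertex 4.214 22.101 29.105
      vertex 12.255 25.327 29.105
    endloop
  endfacet
  facet normal -0.8818 0.4716 0.0000
    outer loop
      vertex 4.214 22.101 0.000
      vertex 0.128 14.460 0.000
      vertex 0.128 14.460 29.105
    endloop
  endfacet
  facet normal -0.8818 0.4716 0.0000
    outer loop
      vertex 4.214 22.101 0.000
      vertex 0.128 14.460 29.105
      vertex 4.214 22.101 29.105
    endloop
  endfacet
  facet normal -0.9786 -0.2055 0.0000
    outer loop
      vertex 0.128 14.460 0.000
      vertex 1.909 5.980 0.000
      vertex 1.909 5.980 29.105
    endloop
  endfacet
  facet normal -0.9786 -0.2055 0.0000
    outer loop
      vertex 0.128 14.460 0.000
      vertex 1.909 5.980 29.105
      vertex 0.128 14.460 29.105
    endloop
  endfacet
  facet normal -0.6176 -0.7865 0.0000
    outer loop
      vertex 1.909 5.980 0.000
      vertex 8.724 0.629 0.000
      vertex 8.724 0.629 29.105
    endloop
  endfacet
  facet normal -0.6176 -0.7865 0.0000
    outer loop
      vertex 1.909 5.980 0.000
      vertex 8.724 0.629 29.105
      vertex 1.909 5.980 29.105
    endloop
  endfacet
  facet normal 0.0325 -0.9995 0.0000
    outer loop
      vertex 8.724 0.629 0.000
      vertex 17.384 0.911 0.000
      vertex 17.384 0.911 29.105
    endloop
  endfacet
  facet normal 0.0325 -0.9995 0.0000
    outer loop
      vertex 8.724 0.629 0.000
      vertex 17.384 0.911 29.105
      vertex 8.724 0.629 29.105
    endloop
  endfacet
  facet normal 0.6674 -0.7447 0.0000
    outer loop
      vertex 17.384 0.911 0.000
      vertex 23.837 6.694 0.000
      vertex 23.837 6.694 29.105
    endloop
  endfacet
  facet normal 0.6674 -0.7447 0.0000
    outer loop
      vertex 17.384 0.911 0.000
      vertex 23.837 6.694 29.105
      vertex 17.384 0.911 29.105
    endloop
  endfacet
  facet normal 0.9899 -0.1415 0.0000
    outer loop
      vertex 23.837 6.694 0.000
      vertex 25.063 15.271 0.000
      vertex 25.063 15.271 29.105
    endloop
  endfacet
  facet normal 0.9899 -0.1415 0.0000
    outer loop
      vertex 23.837 6.694 0.000
      vertex 25.063 15.271 29.105
      vertex 23.837 6.694 29.105
    endloop
  endfacet
endsolid part

The G0 Z moves step by Δz≈7.276 mm. Every layer's G1 loop is the same polygon, so the solid is a straight extrusion of it from z=0 to z≈29.1. Closing with flat bottom and top caps and triangulating gives 32 facets — a regular 9-sided prism (a cylinder approximated with 9 flat sides), circumscribed radius ≈ 12.7 mm, height ≈ 29.1 mm.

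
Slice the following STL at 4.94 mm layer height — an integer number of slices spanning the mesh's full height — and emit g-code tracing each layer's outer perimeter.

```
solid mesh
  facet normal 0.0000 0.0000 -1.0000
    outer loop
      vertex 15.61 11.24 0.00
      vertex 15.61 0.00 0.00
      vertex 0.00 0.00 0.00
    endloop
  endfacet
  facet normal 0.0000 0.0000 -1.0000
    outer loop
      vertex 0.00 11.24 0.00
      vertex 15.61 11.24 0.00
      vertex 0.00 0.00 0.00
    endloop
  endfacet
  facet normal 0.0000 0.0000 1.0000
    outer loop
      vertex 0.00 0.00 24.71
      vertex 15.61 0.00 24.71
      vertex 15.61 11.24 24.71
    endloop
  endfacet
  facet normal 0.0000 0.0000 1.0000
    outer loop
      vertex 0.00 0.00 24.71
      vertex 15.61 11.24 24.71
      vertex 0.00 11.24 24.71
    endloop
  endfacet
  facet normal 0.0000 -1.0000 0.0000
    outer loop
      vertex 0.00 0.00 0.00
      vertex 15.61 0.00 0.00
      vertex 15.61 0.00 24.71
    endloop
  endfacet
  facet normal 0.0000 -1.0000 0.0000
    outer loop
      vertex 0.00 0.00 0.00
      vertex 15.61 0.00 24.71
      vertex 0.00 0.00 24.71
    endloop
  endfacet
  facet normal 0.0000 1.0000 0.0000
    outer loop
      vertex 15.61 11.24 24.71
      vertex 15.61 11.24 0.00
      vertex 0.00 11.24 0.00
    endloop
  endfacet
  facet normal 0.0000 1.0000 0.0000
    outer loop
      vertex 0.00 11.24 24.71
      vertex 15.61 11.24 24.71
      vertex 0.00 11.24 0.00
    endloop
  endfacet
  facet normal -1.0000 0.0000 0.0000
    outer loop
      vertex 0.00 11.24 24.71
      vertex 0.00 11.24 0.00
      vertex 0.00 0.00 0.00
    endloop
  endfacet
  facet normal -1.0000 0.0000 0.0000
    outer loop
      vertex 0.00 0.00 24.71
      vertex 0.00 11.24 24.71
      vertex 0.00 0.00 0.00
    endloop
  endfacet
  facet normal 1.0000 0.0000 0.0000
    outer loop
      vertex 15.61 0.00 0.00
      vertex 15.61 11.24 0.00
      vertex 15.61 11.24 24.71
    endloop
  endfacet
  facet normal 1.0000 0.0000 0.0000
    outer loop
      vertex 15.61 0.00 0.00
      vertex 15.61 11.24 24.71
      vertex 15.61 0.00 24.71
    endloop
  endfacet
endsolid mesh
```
; perimeter-only toolpath
G21 ; units = mm
G90 ; absolute positioning
G28 ; home
; layer 1
G0 Z4.94
G0 X0.00 Y0.00
G1 X15.61 Y0.00
G1 X15.61 Y11.24
G1 X0.00 Y11.24
G1 X0.00 Y0.00
; layer 2
G0 Z9.88
G0 X0.00 Y0.00
G1 X15.61 Y0.00
G1 X15.61 Y11.24
G1 X0.00 Y11.24
G1 X0.00 Y0.00
; layer 3
G0 Z14.83
G0 X0.00 Y0.00
G1 X15.61 Y0.00
G1 X15.61 Y11.24
G1 X0.00 Y11.24
G1 X0.00 Y0.00
; layer 4
G0 Z19.77
G0 X0.00 Y0.00
G1 X15.61 Y0.00
G1 X15.61 Y11.24
G1 X0.00 Y11.24
G1 X0.00 Y0.00
; layer 5
G0 Z24.71
G0 X0.00 Y0.00
G1 X15.61 Y0.00
G1 X15.61 Y11.24
G1 X0.00 Y11.24
G1 X0.00 Y0.00
M2 ; end

The solid is a rectangular box, roughly 15.6 × 11.2 mm footprint and 24.7 mm tall. Slicing at Δz = 4.94 mm — 5 equal slices spanning the solid's height, so layer i sits at z = i·h/5 — gives 5 non-empty perimeters. Each is a 4-segment closed polygon; G0 lifts to the layer z and rapids to the start vertex, then G1 traces the edges.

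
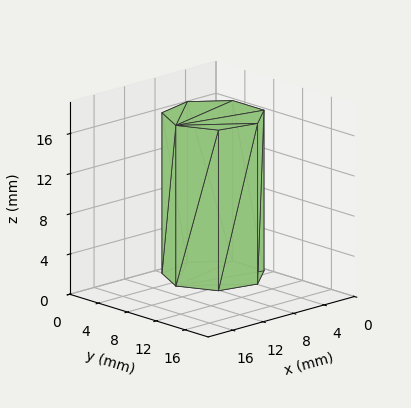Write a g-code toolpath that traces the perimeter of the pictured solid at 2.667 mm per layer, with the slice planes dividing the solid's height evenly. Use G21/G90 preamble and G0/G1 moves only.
Reading the render: the shape is a regular 7-sided prism (a cylinder approximated with 7 flat sides), circumscribed radius ≈ 5 mm, height ≈ 16 mm (dimensions read to the nearest mm from the axis ticks). For the g-code, the solid's height is divided into equal slices at the stated Δz and each level perimeter traced with G1 moves after a G0 lift.

; perimeter-only toolpath
G21 ; units = mm
G90 ; absolute positioning
G28 ; home
; layer 1
G0 Z2.667
G0 X10.000 Y5.000
G1 X8.117 Y8.909
G1 X3.887 Y9.875
G1 X0.495 Y7.169
G1 X0.495 Y2.831
G1 X3.887 Y0.125
G1 X8.117 Y1.091
G1 X10.000 Y5.000
; layer 2
G0 Z5.333
G0 X10.000 Y5.000
G1 X8.117 Y8.909
G1 X3.887 Y9.875
G1 X0.495 Y7.169
G1 X0.495 Y2.831
G1 X3.887 Y0.125
G1 X8.117 Y1.091
G1 X10.000 Y5.000
; layer 3
G0 Z8.000
G0 X10.000 Y5.000
G1 X8.117 Y8.909
G1 X3.887 Y9.875
G1 X0.495 Y7.169
G1 X0.495 Y2.831
G1 X3.887 Y0.125
G1 X8.117 Y1.091
G1 X10.000 Y5.000
; layer 4
G0 Z10.667
G0 X10.000 Y5.000
G1 X8.117 Y8.909
G1 X3.887 Y9.875
G1 X0.495 Y7.169
G1 X0.495 Y2.831
G1 X3.887 Y0.125
G1 X8.117 Y1.091
G1 X10.000 Y5.000
; layer 5
G0 Z13.333
G0 X10.000 Y5.000
G1 X8.117 Y8.909
G1 X3.887 Y9.875
G1 X0.495 Y7.169
G1 X0.495 Y2.831
G1 X3.887 Y0.125
G1 X8.117 Y1.091
G1 X10.000 Y5.000
; layer 6
G0 Z16.000
G0 X10.000 Y5.000
G1 X8.117 Y8.909
G1 X3.887 Y9.875
G1 X0.495 Y7.169
G1 X0.495 Y2.831
G1 X3.887 Y0.125
G1 X8.117 Y1.091
G1 X10.000 Y5.000
M2 ; end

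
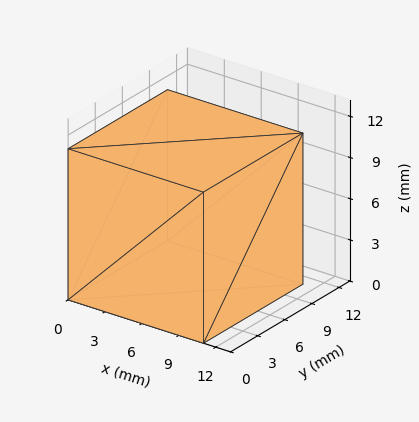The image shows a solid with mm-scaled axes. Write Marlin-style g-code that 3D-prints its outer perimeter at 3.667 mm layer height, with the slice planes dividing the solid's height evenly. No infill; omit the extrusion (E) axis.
Reading the render: the shape is a rectangular box, roughly 11 × 11 mm footprint and 11 mm tall (dimensions read to the nearest mm from the axis ticks). For the g-code, the solid's height is divided into equal slices at the stated Δz and each level perimeter traced with G1 moves after a G0 lift.

; perimeter-only toolpath
G21 ; units = mm
G90 ; absolute positioning
G28 ; home
; layer 1
G0 Z3.667
G0 X0.000 Y0.000
G1 X11.000 Y0.000
G1 X11.000 Y11.000
G1 X0.000 Y11.000
G1 X0.000 Y0.000
; layer 2
G0 Z7.333
G0 X0.000 Y0.000
G1 X11.000 Y0.000
G1 X11.000 Y11.000
G1 X0.000 Y11.000
G1 X0.000 Y0.000
; layer 3
G0 Z11.000
G0 X0.000 Y0.000
G1 X11.000 Y0.000
G1 X11.000 Y11.000
G1 X0.000 Y11.000
G1 X0.000 Y0.000
M2 ; end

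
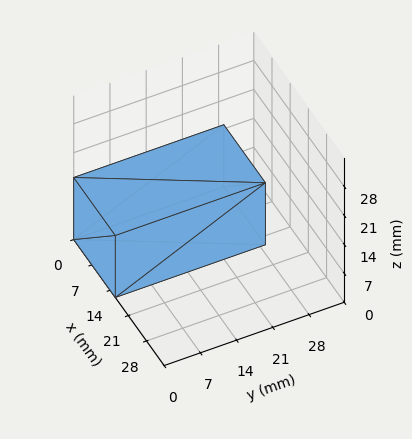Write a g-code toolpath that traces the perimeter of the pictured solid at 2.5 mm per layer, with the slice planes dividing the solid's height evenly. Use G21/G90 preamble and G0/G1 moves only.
Reading the render: the shape is a rectangular box, roughly 16 × 29 mm footprint and 15 mm tall (dimensions read to the nearest mm from the axis ticks). For the g-code, the solid's height is divided into equal slices at the stated Δz and each level perimeter traced with G1 moves after a G0 lift.

; perimeter-only toolpath
G21 ; units = mm
G90 ; absolute positioning
G28 ; home
; layer 1
G0 Z2.5
G0 X0.0 Y0.0
G1 X16.0 Y0.0
G1 X16.0 Y29.0
G1 X0.0 Y29.0
G1 X0.0 Y0.0
; layer 2
G0 Z5.0
G0 X0.0 Y0.0
G1 X16.0 Y0.0
G1 X16.0 Y29.0
G1 X0.0 Y29.0
G1 X0.0 Y0.0
; layer 3
G0 Z7.5
G0 X0.0 Y0.0
G1 X16.0 Y0.0
G1 X16.0 Y29.0
G1 X0.0 Y29.0
G1 X0.0 Y0.0
; layer 4
G0 Z10.0
G0 X0.0 Y0.0
G1 X16.0 Y0.0
G1 X16.0 Y29.0
G1 X0.0 Y29.0
G1 X0.0 Y0.0
; layer 5
G0 Z12.5
G0 X0.0 Y0.0
G1 X16.0 Y0.0
G1 X16.0 Y29.0
G1 X0.0 Y29.0
G1 X0.0 Y0.0
; layer 6
G0 Z15.0
G0 X0.0 Y0.0
G1 X16.0 Y0.0
G1 X16.0 Y29.0
G1 X0.0 Y29.0
G1 X0.0 Y0.0
M2 ; end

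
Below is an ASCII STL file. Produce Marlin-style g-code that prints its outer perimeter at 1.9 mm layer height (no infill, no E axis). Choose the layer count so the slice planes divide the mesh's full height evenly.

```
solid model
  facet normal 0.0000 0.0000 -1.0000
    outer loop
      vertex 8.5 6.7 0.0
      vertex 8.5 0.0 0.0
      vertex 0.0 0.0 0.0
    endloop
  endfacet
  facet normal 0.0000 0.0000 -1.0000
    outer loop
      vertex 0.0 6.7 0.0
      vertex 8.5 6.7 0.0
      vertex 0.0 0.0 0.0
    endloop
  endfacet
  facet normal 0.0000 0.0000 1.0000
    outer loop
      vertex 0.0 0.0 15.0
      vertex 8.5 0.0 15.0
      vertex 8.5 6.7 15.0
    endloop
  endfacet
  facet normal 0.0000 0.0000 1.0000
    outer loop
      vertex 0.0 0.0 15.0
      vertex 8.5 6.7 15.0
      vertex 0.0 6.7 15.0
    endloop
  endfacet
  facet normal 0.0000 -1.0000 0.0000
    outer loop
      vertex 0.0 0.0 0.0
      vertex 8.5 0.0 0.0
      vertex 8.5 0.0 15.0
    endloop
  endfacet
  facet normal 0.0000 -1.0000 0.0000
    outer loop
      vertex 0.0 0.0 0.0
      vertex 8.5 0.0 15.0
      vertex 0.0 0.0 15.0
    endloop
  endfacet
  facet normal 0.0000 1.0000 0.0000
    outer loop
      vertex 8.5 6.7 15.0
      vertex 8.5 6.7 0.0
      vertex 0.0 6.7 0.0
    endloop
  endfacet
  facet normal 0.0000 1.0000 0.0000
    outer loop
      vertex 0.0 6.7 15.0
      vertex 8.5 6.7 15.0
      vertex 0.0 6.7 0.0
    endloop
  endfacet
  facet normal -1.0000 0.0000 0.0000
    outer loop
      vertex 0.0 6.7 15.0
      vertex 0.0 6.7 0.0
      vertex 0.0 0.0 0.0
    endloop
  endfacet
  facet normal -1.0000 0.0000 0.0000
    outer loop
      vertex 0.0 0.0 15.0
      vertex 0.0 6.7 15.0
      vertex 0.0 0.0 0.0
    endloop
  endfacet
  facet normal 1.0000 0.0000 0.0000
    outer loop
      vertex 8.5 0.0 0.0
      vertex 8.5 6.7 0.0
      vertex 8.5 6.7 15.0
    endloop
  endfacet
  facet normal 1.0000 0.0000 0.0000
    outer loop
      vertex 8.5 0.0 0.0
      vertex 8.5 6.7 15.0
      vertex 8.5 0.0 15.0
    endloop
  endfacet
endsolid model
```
; perimeter-only toolpath
G21 ; units = mm
G90 ; absolute positioning
G28 ; home
; layer 1
G0 Z1.9
G0 X0.0 Y0.0
G1 X8.5 Y0.0
G1 X8.5 Y6.7
G1 X0.0 Y6.7
G1 X0.0 Y0.0
; layer 2
G0 Z3.8
G0 X0.0 Y0.0
G1 X8.5 Y0.0
G1 X8.5 Y6.7
G1 X0.0 Y6.7
G1 X0.0 Y0.0
; layer 3
G0 Z5.6
G0 X0.0 Y0.0
G1 X8.5 Y0.0
G1 X8.5 Y6.7
G1 X0.0 Y6.7
G1 X0.0 Y0.0
; layer 4
G0 Z7.5
G0 X0.0 Y0.0
G1 X8.5 Y0.0
G1 X8.5 Y6.7
G1 X0.0 Y6.7
G1 X0.0 Y0.0
; layer 5
G0 Z9.4
G0 X0.0 Y0.0
G1 X8.5 Y0.0
G1 X8.5 Y6.7
G1 X0.0 Y6.7
G1 X0.0 Y0.0
; layer 6
G0 Z11.2
G0 X0.0 Y0.0
G1 X8.5 Y0.0
G1 X8.5 Y6.7
G1 X0.0 Y6.7
G1 X0.0 Y0.0
; layer 7
G0 Z13.1
G0 X0.0 Y0.0
G1 X8.5 Y0.0
G1 X8.5 Y6.7
G1 X0.0 Y6.7
G1 X0.0 Y0.0
; layer 8
G0 Z15.0
G0 X0.0 Y0.0
G1 X8.5 Y0.0
G1 X8.5 Y6.7
G1 X0.0 Y6.7
G1 X0.0 Y0.0
M2 ; end

The solid is a rectangular box, roughly 8.5 × 6.7 mm footprint and 15 mm tall. Slicing at Δz = 1.9 mm — 8 equal slices spanning the solid's height, so layer i sits at z = i·h/8 — gives 8 non-empty perimeters. Each is a 4-segment closed polygon; G0 lifts to the layer z and rapids to the start vertex, then G1 traces the edges.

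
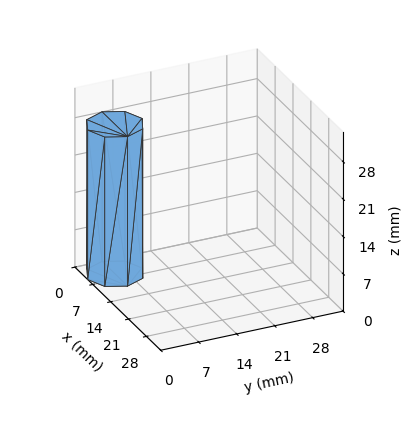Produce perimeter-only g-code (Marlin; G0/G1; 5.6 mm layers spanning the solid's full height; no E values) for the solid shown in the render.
Reading the render: the shape is a regular 8-sided prism (a cylinder approximated with 8 flat sides), circumscribed radius ≈ 5 mm, height ≈ 28 mm (dimensions read to the nearest mm from the axis ticks). For the g-code, the solid's height is divided into equal slices at the stated Δz and each level perimeter traced with G1 moves after a G0 lift.

; perimeter-only toolpath
G21 ; units = mm
G90 ; absolute positioning
G28 ; home
; layer 1
G0 Z5.6
G0 X10.0 Y5.0
G1 X8.5 Y8.5
G1 X5.0 Y10.0
G1 X1.5 Y8.5
G1 X0.0 Y5.0
G1 X1.5 Y1.5
G1 X5.0 Y0.0
G1 X8.5 Y1.5
G1 X10.0 Y5.0
; layer 2
G0 Z11.2
G0 X10.0 Y5.0
G1 X8.5 Y8.5
G1 X5.0 Y10.0
G1 X1.5 Y8.5
G1 X0.0 Y5.0
G1 X1.5 Y1.5
G1 X5.0 Y0.0
G1 X8.5 Y1.5
G1 X10.0 Y5.0
; layer 3
G0 Z16.8
G0 X10.0 Y5.0
G1 X8.5 Y8.5
G1 X5.0 Y10.0
G1 X1.5 Y8.5
G1 X0.0 Y5.0
G1 X1.5 Y1.5
G1 X5.0 Y0.0
G1 X8.5 Y1.5
G1 X10.0 Y5.0
; layer 4
G0 Z22.4
G0 X10.0 Y5.0
G1 X8.5 Y8.5
G1 X5.0 Y10.0
G1 X1.5 Y8.5
G1 X0.0 Y5.0
G1 X1.5 Y1.5
G1 X5.0 Y0.0
G1 X8.5 Y1.5
G1 X10.0 Y5.0
; layer 5
G0 Z28.0
G0 X10.0 Y5.0
G1 X8.5 Y8.5
G1 X5.0 Y10.0
G1 X1.5 Y8.5
G1 X0.0 Y5.0
G1 X1.5 Y1.5
G1 X5.0 Y0.0
G1 X8.5 Y1.5
G1 X10.0 Y5.0
M2 ; end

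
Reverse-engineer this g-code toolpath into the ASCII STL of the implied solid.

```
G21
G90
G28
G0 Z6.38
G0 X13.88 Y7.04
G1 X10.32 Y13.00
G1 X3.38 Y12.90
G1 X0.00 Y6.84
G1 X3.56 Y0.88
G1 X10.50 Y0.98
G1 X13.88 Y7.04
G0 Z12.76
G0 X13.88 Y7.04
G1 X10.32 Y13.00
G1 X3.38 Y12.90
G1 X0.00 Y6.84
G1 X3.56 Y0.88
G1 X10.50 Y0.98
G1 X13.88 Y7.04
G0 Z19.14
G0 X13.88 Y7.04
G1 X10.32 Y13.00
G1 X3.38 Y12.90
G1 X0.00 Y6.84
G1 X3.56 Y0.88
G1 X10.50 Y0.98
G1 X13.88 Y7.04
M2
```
solid part
  facet normal 0.0000 0.0000 -1.0000
    outer loop
      vertex 3.38 12.90 0.00
      vertex 10.32 13.00 0.00
      vertex 13.88 7.04 0.00
    endloop
  endfacet
  facet normal 0.0000 0.0000 -1.0000
    outer loop
      vertex 0.00 6.84 0.00
      vertex 3.38 12.90 0.00
      vertex 13.88 7.04 0.00
    endloop
  endfacet
  facet normal 0.0000 0.0000 -1.0000
    outer loop
      vertex 3.56 0.88 0.00
      vertex 0.00 6.84 0.00
      vertex 13.88 7.04 0.00
    endloop
  endfacet
  facet normal 0.0000 0.0000 -1.0000
    outer loop
      vertex 10.50 0.98 0.00
      vertex 3.56 0.88 0.00
      vertex 13.88 7.04 0.00
    endloop
  endfacet
  facet normal 0.0000 0.0000 1.0000
    outer loop
      vertex 13.88 7.04 19.14
      vertex 10.32 13.00 19.14
      vertex 3.38 12.90 19.14
    endloop
  endfacet
  facet normal 0.0000 0.0000 1.0000
    outer loop
      vertex 13.88 7.04 19.14
      vertex 3.38 12.90 19.14
      vertex 0.00 6.84 19.14
    endloop
  endfacet
  facet normal 0.0000 0.0000 1.0000
    outer loop
      vertex 13.88 7.04 19.14
      vertex 0.00 6.84 19.14
      vertex 3.56 0.88 19.14
    endloop
  endfacet
  facet normal 0.0000 0.0000 1.0000
    outer loop
      vertex 13.88 7.04 19.14
      vertex 3.56 0.88 19.14
      vertex 10.50 0.98 19.14
    endloop
  endfacet
  facet normal 0.8585 0.5128 0.0000
    outer loop
      vertex 13.88 7.04 0.00
      vertex 10.32 13.00 0.00
      vertex 10.32 13.00 19.14
    endloop
  endfacet
  facet normal 0.8585 0.5128 0.0000
    outer loop
      vertex 13.88 7.04 0.00
      vertex 10.32 13.00 19.14
      vertex 13.88 7.04 19.14
    endloop
  endfacet
  facet normal -0.0144 0.9999 0.0000
    outer loop
      vertex 10.32 13.00 0.00
      vertex 3.38 12.90 0.00
      vertex 3.38 12.90 19.14
    endloop
  endfacet
  facet normal -0.0144 0.9999 0.0000
    outer loop
      vertex 10.32 13.00 0.00
      vertex 3.38 12.90 19.14
      vertex 10.32 13.00 19.14
    endloop
  endfacet
  facet normal -0.8733 0.4871 0.0000
    outer loop
      vertex 3.38 12.90 0.00
      vertex 0.00 6.84 0.00
      vertex 0.00 6.84 19.14
    endloop
  endfacet
  facet normal -0.8733 0.4871 0.0000
    outer loop
      vertex 3.38 12.90 0.00
      vertex 0.00 6.84 19.14
      vertex 3.38 12.90 19.14
    endloop
  endfacet
  facet normal -0.8585 -0.5128 0.0000
    outer loop
      vertex 0.00 6.84 0.00
      vertex 3.56 0.88 0.00
      vertex 3.56 0.88 19.14
    endloop
  endfacet
  facet normal -0.8585 -0.5128 0.0000
    outer loop
      vertex 0.00 6.84 0.00
      vertex 3.56 0.88 19.14
      vertex 0.00 6.84 19.14
    endloop
  endfacet
  facet normal 0.0144 -0.9999 0.0000
    outer loop
      vertex 3.56 0.88 0.00
      vertex 10.50 0.98 0.00
      vertex 10.50 0.98 19.14
    endloop
  endfacet
  facet normal 0.0144 -0.9999 0.0000
    outer loop
      vertex 3.56 0.88 0.00
      vertex 10.50 0.98 19.14
      vertex 3.56 0.88 19.14
    endloop
  endfacet
  facet normal 0.8733 -0.4871 0.0000
    outer loop
      vertex 10.50 0.98 0.00
      vertex 13.88 7.04 0.00
      vertex 13.88 7.04 19.14
    endloop
  endfacet
  facet normal 0.8733 -0.4871 0.0000
    outer loop
      vertex 10.50 0.98 0.00
      vertex 13.88 7.04 19.14
      vertex 10.50 0.98 19.14
    endloop
  endfacet
endsolid part

The G0 Z moves step by Δz≈6.38 mm. Every layer's G1 loop is the same polygon, so the solid is a straight extrusion of it from z=0 to z≈19.1. Closing with flat bottom and top caps and triangulating gives 20 facets — a regular 6-sided prism (a cylinder approximated with 6 flat sides), circumscribed radius ≈ 6.94 mm, height ≈ 19.1 mm.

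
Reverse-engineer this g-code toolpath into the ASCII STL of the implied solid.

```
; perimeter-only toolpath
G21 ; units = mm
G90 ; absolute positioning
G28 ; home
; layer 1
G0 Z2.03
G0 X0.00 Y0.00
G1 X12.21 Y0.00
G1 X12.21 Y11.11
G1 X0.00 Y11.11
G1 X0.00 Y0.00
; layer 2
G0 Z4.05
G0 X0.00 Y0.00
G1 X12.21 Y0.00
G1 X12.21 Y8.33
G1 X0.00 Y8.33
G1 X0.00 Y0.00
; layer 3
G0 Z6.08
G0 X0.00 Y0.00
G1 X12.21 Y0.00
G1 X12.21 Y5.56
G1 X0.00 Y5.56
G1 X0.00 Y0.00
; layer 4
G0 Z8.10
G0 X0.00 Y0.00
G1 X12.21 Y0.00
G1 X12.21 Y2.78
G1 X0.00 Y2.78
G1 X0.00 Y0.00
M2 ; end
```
solid part
  facet normal 0.0000 0.0000 -1.0000
    outer loop
      vertex 12.21 13.89 0.00
      vertex 12.21 0.00 0.00
      vertex 0.00 0.00 0.00
    endloop
  endfacet
  facet normal 0.0000 0.0000 -1.0000
    outer loop
      vertex 0.00 13.89 0.00
      vertex 12.21 13.89 0.00
      vertex 0.00 0.00 0.00
    endloop
  endfacet
  facet normal 0.0000 -1.0000 0.0000
    outer loop
      vertex 0.00 0.00 0.00
      vertex 12.21 0.00 0.00
      vertex 12.21 0.00 10.13
    endloop
  endfacet
  facet normal 0.0000 -1.0000 0.0000
    outer loop
      vertex 0.00 0.00 0.00
      vertex 12.21 0.00 10.13
      vertex 0.00 0.00 10.13
    endloop
  endfacet
  facet normal 0.0000 0.5892 0.8080
    outer loop
      vertex 0.00 0.00 10.13
      vertex 12.21 0.00 10.13
      vertex 12.21 13.89 0.00
    endloop
  endfacet
  facet normal 0.0000 0.5892 0.8080
    outer loop
      vertex 0.00 0.00 10.13
      vertex 12.21 13.89 0.00
      vertex 0.00 13.89 0.00
    endloop
  endfacet
  facet normal -1.0000 0.0000 0.0000
    outer loop
      vertex 0.00 0.00 10.13
      vertex 0.00 13.89 0.00
      vertex 0.00 0.00 0.00
    endloop
  endfacet
  facet normal 1.0000 0.0000 0.0000
    outer loop
      vertex 12.21 0.00 0.00
      vertex 12.21 13.89 0.00
      vertex 12.21 0.00 10.13
    endloop
  endfacet
endsolid part

The G0 Z moves step by Δz≈2.03 mm. The G1 loops shrink linearly with z, so the solid tapers from its base footprint up to z≈10.1. Closing with a flat bottom cap and the tapered top and triangulating gives 8 facets — a wedge (ramp): 12.2 × 13.9 mm base, rising to 10.1 mm along the y=0 edge and sloping linearly to z=0 at y=13.9.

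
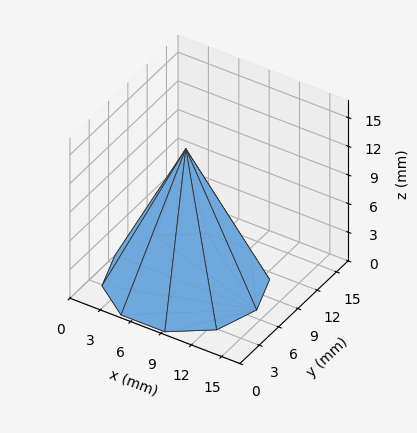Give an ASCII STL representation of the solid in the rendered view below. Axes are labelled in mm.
Reading the render: the shape is a regular 10-sided pyramid, base circumscribed radius ≈ 7 mm, apex at z ≈ 14 mm (dimensions read to the nearest mm from the axis ticks). For the STL, each face is triangulated and given an outward normal.

solid part
  facet normal 0.0000 0.0000 -1.0000
    outer loop
      vertex 9.163 13.657 0.000
      vertex 12.663 11.114 0.000
      vertex 14.000 7.000 0.000
    endloop
  endfacet
  facet normal 0.0000 0.0000 -1.0000
    outer loop
      vertex 4.837 13.657 0.000
      vertex 9.163 13.657 0.000
      vertex 14.000 7.000 0.000
    endloop
  endfacet
  facet normal 0.0000 0.0000 -1.0000
    outer loop
      vertex 1.337 11.114 0.000
      vertex 4.837 13.657 0.000
      vertex 14.000 7.000 0.000
    endloop
  endfacet
  facet normal 0.0000 0.0000 -1.0000
    outer loop
      vertex 0.000 7.000 0.000
      vertex 1.337 11.114 0.000
      vertex 14.000 7.000 0.000
    endloop
  endfacet
  facet normal 0.0000 0.0000 -1.0000
    outer loop
      vertex 1.337 2.886 0.000
      vertex 0.000 7.000 0.000
      vertex 14.000 7.000 0.000
    endloop
  endfacet
  facet normal 0.0000 0.0000 -1.0000
    outer loop
      vertex 4.837 0.343 0.000
      vertex 1.337 2.886 0.000
      vertex 14.000 7.000 0.000
    endloop
  endfacet
  facet normal 0.0000 0.0000 -1.0000
    outer loop
      vertex 9.163 0.343 0.000
      vertex 4.837 0.343 0.000
      vertex 14.000 7.000 0.000
    endloop
  endfacet
  facet normal 0.0000 0.0000 -1.0000
    outer loop
      vertex 12.663 2.886 0.000
      vertex 9.163 0.343 0.000
      vertex 14.000 7.000 0.000
    endloop
  endfacet
  facet normal 0.8589 0.2791 0.4294
    outer loop
      vertex 14.000 7.000 0.000
      vertex 12.663 11.114 0.000
      vertex 7.000 7.000 14.000
    endloop
  endfacet
  facet normal 0.5308 0.7306 0.4294
    outer loop
      vertex 12.663 11.114 0.000
      vertex 9.163 13.657 0.000
      vertex 7.000 7.000 14.000
    endloop
  endfacet
  facet normal 0.0000 0.9031 0.4294
    outer loop
      vertex 9.163 13.657 0.000
      vertex 4.837 13.657 0.000
      vertex 7.000 7.000 14.000
    endloop
  endfacet
  facet normal -0.5308 0.7306 0.4294
    outer loop
      vertex 4.837 13.657 0.000
      vertex 1.337 11.114 0.000
      vertex 7.000 7.000 14.000
    endloop
  endfacet
  facet normal -0.8589 0.2791 0.4294
    outer loop
      vertex 1.337 11.114 0.000
      vertex 0.000 7.000 0.000
      vertex 7.000 7.000 14.000
    endloop
  endfacet
  facet normal -0.8589 -0.2791 0.4294
    outer loop
      vertex 0.000 7.000 0.000
      vertex 1.337 2.886 0.000
      vertex 7.000 7.000 14.000
    endloop
  endfacet
  facet normal -0.5308 -0.7306 0.4294
    outer loop
      vertex 1.337 2.886 0.000
      vertex 4.837 0.343 0.000
      vertex 7.000 7.000 14.000
    endloop
  endfacet
  facet normal 0.0000 -0.9031 0.4294
    outer loop
      vertex 4.837 0.343 0.000
      vertex 9.163 0.343 0.000
      vertex 7.000 7.000 14.000
    endloop
  endfacet
  facet normal 0.5308 -0.7306 0.4294
    outer loop
      vertex 9.163 0.343 0.000
      vertex 12.663 2.886 0.000
      vertex 7.000 7.000 14.000
    endloop
  endfacet
  facet normal 0.8589 -0.2791 0.4294
    outer loop
      vertex 12.663 2.886 0.000
      vertex 14.000 7.000 0.000
      vertex 7.000 7.000 14.000
    endloop
  endfacet
endsolid part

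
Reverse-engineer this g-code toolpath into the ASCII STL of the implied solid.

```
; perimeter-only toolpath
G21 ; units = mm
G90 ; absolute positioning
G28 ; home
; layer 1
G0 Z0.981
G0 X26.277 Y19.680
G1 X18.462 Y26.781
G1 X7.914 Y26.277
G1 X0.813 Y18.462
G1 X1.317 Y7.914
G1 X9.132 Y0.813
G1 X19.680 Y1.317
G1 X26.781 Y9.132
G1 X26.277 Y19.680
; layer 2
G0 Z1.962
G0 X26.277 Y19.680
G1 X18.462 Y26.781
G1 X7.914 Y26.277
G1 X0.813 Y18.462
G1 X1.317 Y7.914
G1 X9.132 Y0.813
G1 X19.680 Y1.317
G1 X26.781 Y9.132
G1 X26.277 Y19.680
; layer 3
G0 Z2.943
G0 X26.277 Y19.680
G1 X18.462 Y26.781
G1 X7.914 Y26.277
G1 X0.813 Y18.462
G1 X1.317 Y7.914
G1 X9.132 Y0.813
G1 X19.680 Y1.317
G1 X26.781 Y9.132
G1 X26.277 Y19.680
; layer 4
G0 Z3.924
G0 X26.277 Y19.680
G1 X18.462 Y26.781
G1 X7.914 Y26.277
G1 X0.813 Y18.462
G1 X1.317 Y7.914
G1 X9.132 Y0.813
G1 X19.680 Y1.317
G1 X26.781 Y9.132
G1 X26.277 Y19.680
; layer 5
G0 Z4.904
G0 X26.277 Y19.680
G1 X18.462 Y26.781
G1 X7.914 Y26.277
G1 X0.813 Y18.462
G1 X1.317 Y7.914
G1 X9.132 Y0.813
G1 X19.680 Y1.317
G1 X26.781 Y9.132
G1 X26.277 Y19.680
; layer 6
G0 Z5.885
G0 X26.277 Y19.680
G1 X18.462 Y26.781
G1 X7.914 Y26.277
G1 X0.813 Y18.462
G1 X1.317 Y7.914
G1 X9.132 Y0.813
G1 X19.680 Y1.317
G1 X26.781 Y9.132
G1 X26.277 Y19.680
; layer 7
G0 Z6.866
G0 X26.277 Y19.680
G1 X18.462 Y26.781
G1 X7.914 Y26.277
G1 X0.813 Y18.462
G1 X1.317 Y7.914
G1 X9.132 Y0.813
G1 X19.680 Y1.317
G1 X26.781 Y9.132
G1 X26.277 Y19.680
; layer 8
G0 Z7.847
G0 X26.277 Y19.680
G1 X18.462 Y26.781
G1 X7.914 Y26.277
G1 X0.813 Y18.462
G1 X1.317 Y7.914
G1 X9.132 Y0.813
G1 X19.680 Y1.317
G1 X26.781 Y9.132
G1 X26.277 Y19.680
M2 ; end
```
solid part
  facet normal 0.0000 0.0000 -1.0000
    outer loop
      vertex 7.914 26.277 0.000
      vertex 18.462 26.781 0.000
      vertex 26.277 19.680 0.000
    endloop
  endfacet
  facet normal 0.0000 0.0000 -1.0000
    outer loop
      vertex 0.813 18.462 0.000
      vertex 7.914 26.277 0.000
      vertex 26.277 19.680 0.000
    endloop
  endfacet
  facet normal 0.0000 0.0000 -1.0000
    outer loop
      vertex 1.317 7.914 0.000
      vertex 0.813 18.462 0.000
      vertex 26.277 19.680 0.000
    endloop
  endfacet
  facet normal 0.0000 0.0000 -1.0000
    outer loop
      vertex 9.132 0.813 0.000
      vertex 1.317 7.914 0.000
      vertex 26.277 19.680 0.000
    endloop
  endfacet
  facet normal 0.0000 0.0000 -1.0000
    outer loop
      vertex 19.680 1.317 0.000
      vertex 9.132 0.813 0.000
      vertex 26.277 19.680 0.000
    endloop
  endfacet
  facet normal 0.0000 0.0000 -1.0000
    outer loop
      vertex 26.781 9.132 0.000
      vertex 19.680 1.317 0.000
      vertex 26.277 19.680 0.000
    endloop
  endfacet
  facet normal 0.0000 0.0000 1.0000
    outer loop
      vertex 26.277 19.680 7.847
      vertex 18.462 26.781 7.847
      vertex 7.914 26.277 7.847
    endloop
  endfacet
  facet normal 0.0000 0.0000 1.0000
    outer loop
      vertex 26.277 19.680 7.847
      vertex 7.914 26.277 7.847
      vertex 0.813 18.462 7.847
    endloop
  endfacet
  facet normal 0.0000 0.0000 1.0000
    outer loop
      vertex 26.277 19.680 7.847
      vertex 0.813 18.462 7.847
      vertex 1.317 7.914 7.847
    endloop
  endfacet
  facet normal 0.0000 0.0000 1.0000
    outer loop
      vertex 26.277 19.680 7.847
      vertex 1.317 7.914 7.847
      vertex 9.132 0.813 7.847
    endloop
  endfacet
  facet normal 0.0000 0.0000 1.0000
    outer loop
      vertex 26.277 19.680 7.847
      vertex 9.132 0.813 7.847
      vertex 19.680 1.317 7.847
    endloop
  endfacet
  facet normal 0.0000 0.0000 1.0000
    outer loop
      vertex 26.277 19.680 7.847
      vertex 19.680 1.317 7.847
      vertex 26.781 9.132 7.847
    endloop
  endfacet
  facet normal 0.6725 0.7401 0.0000
    outer loop
      vertex 26.277 19.680 0.000
      vertex 18.462 26.781 0.000
      vertex 18.462 26.781 7.847
    endloop
  endfacet
  facet normal 0.6725 0.7401 0.0000
    outer loop
      vertex 26.277 19.680 0.000
      vertex 18.462 26.781 7.847
      vertex 26.277 19.680 7.847
    endloop
  endfacet
  facet normal -0.0477 0.9989 0.0000
    outer loop
      vertex 18.462 26.781 0.000
      vertex 7.914 26.277 0.000
      vertex 7.914 26.277 7.847
    endloop
  endfacet
  facet normal -0.0477 0.9989 0.0000
    outer loop
      vertex 18.462 26.781 0.000
      vertex 7.914 26.277 7.847
      vertex 18.462 26.781 7.847
    endloop
  endfacet
  facet normal -0.7401 0.6725 0.0000
    outer loop
      vertex 7.914 26.277 0.000
      vertex 0.813 18.462 0.000
      vertex 0.813 18.462 7.847
    endloop
  endfacet
  facet normal -0.7401 0.6725 0.0000
    outer loop
      vertex 7.914 26.277 0.000
      vertex 0.813 18.462 7.847
      vertex 7.914 26.277 7.847
    endloop
  endfacet
  facet normal -0.9989 -0.0477 0.0000
    outer loop
      vertex 0.813 18.462 0.000
      vertex 1.317 7.914 0.000
      vertex 1.317 7.914 7.847
    endloop
  endfacet
  facet normal -0.9989 -0.0477 0.0000
    outer loop
      vertex 0.813 18.462 0.000
      vertex 1.317 7.914 7.847
      vertex 0.813 18.462 7.847
    endloop
  endfacet
  facet normal -0.6725 -0.7401 0.0000
    outer loop
      vertex 1.317 7.914 0.000
      vertex 9.132 0.813 0.000
      vertex 9.132 0.813 7.847
    endloop
  endfacet
  facet normal -0.6725 -0.7401 0.0000
    outer loop
      vertex 1.317 7.914 0.000
      vertex 9.132 0.813 7.847
      vertex 1.317 7.914 7.847
    endloop
  endfacet
  facet normal 0.0477 -0.9989 0.0000
    outer loop
      vertex 9.132 0.813 0.000
      vertex 19.680 1.317 0.000
      vertex 19.680 1.317 7.847
    endloop
  endfacet
  facet normal 0.0477 -0.9989 0.0000
    outer loop
      vertex 9.132 0.813 0.000
      vertex 19.680 1.317 7.847
      vertex 9.132 0.813 7.847
    endloop
  endfacet
  facet normal 0.7401 -0.6725 0.0000
    outer loop
      vertex 19.680 1.317 0.000
      vertex 26.781 9.132 0.000
      vertex 26.781 9.132 7.847
    endloop
  endfacet
  facet normal 0.7401 -0.6725 0.0000
    outer loop
      vertex 19.680 1.317 0.000
      vertex 26.781 9.132 7.847
      vertex 19.680 1.317 7.847
    endloop
  endfacet
  facet normal 0.9989 0.0477 0.0000
    outer loop
      vertex 26.781 9.132 0.000
      vertex 26.277 19.680 0.000
      vertex 26.277 19.680 7.847
    endloop
  endfacet
  facet normal 0.9989 0.0477 0.0000
    outer loop
      vertex 26.781 9.132 0.000
      vertex 26.277 19.680 7.847
      vertex 26.781 9.132 7.847
    endloop
  endfacet
endsolid part

The G0 Z moves step by Δz≈0.981 mm. Every layer's G1 loop is the same polygon, so the solid is a straight extrusion of it from z=0 to z≈7.85. Closing with flat bottom and top caps and triangulating gives 28 facets — a regular 8-sided prism (a cylinder approximated with 8 flat sides), circumscribed radius ≈ 13.8 mm, height ≈ 7.85 mm.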